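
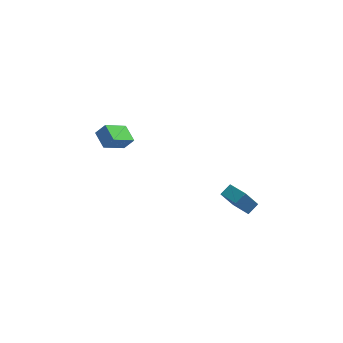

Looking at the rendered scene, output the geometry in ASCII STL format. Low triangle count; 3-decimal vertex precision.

solid 
facet normal -0.485 0.800 0.353
outer loop
vertex -5.09 -0.281 2.653
vertex -4.516 -0.244 3.358
vertex -4.061 0.737 1.762
endloop
endfacet
facet normal -0.631 -0.040 -0.775
outer loop
vertex -3.484 -0.216 1.342
vertex -5.09 -0.281 2.653
vertex -4.061 0.737 1.762
endloop
endfacet
facet normal -0.485 0.800 0.354
outer loop
vertex -4.061 0.737 1.762
vertex -4.516 -0.244 3.358
vertex -3.487 0.773 2.467
endloop
endfacet
facet normal 0.606 0.598 -0.524
outer loop
vertex -3.487 0.773 2.467
vertex -3.484 -0.216 1.342
vertex -4.061 0.737 1.762
endloop
endfacet
facet normal -0.606 -0.598 0.525
outer loop
vertex -5.09 -0.281 2.653
vertex -3.939 -1.197 2.938
vertex -4.516 -0.244 3.358
endloop
endfacet
facet normal -0.631 -0.041 -0.775
outer loop
vertex -4.513 -1.233 2.233
vertex -5.09 -0.281 2.653
vertex -3.484 -0.216 1.342
endloop
endfacet
facet normal -0.606 -0.598 0.524
outer loop
vertex -4.513 -1.233 2.233
vertex -3.939 -1.197 2.938
vertex -5.09 -0.281 2.653
endloop
endfacet
facet normal 0.631 0.040 0.775
outer loop
vertex -4.516 -0.244 3.358
vertex -3.939 -1.197 2.938
vertex -3.487 0.773 2.467
endloop
endfacet
facet normal 0.606 0.598 -0.524
outer loop
vertex -2.91 -0.179 2.047
vertex -3.484 -0.216 1.342
vertex -3.487 0.773 2.467
endloop
endfacet
facet normal 0.631 0.041 0.775
outer loop
vertex -3.487 0.773 2.467
vertex -3.939 -1.197 2.938
vertex -2.91 -0.179 2.047
endloop
endfacet
facet normal 0.485 -0.800 -0.353
outer loop
vertex -2.91 -0.179 2.047
vertex -4.513 -1.233 2.233
vertex -3.484 -0.216 1.342
endloop
endfacet
facet normal 0.485 -0.800 -0.354
outer loop
vertex -3.939 -1.197 2.938
vertex -4.513 -1.233 2.233
vertex -2.91 -0.179 2.047
endloop
endfacet
facet normal -0.590 -0.633 -0.501
outer loop
vertex 3.07 -4.023 0.439
vertex 2.164 -2.984 0.192
vertex 3.761 -3.708 -0.773
endloop
endfacet
facet normal 0.647 -0.742 0.176
outer loop
vertex 4.256 -3.176 -0.352
vertex 3.07 -4.023 0.439
vertex 3.761 -3.708 -0.773
endloop
endfacet
facet normal -0.590 -0.633 -0.501
outer loop
vertex 3.761 -3.708 -0.773
vertex 2.164 -2.984 0.192
vertex 2.855 -2.669 -1.02
endloop
endfacet
facet normal 0.484 0.220 -0.847
outer loop
vertex 2.855 -2.669 -1.02
vertex 4.256 -3.176 -0.352
vertex 3.761 -3.708 -0.773
endloop
endfacet
facet normal -0.484 -0.220 0.847
outer loop
vertex 3.07 -4.023 0.439
vertex 2.659 -2.452 0.613
vertex 2.164 -2.984 0.192
endloop
endfacet
facet normal 0.647 -0.742 0.176
outer loop
vertex 3.565 -3.491 0.86
vertex 3.07 -4.023 0.439
vertex 4.256 -3.176 -0.352
endloop
endfacet
facet normal -0.484 -0.220 0.847
outer loop
vertex 3.565 -3.491 0.86
vertex 2.659 -2.452 0.613
vertex 3.07 -4.023 0.439
endloop
endfacet
facet normal -0.647 0.742 -0.176
outer loop
vertex 2.164 -2.984 0.192
vertex 2.659 -2.452 0.613
vertex 2.855 -2.669 -1.02
endloop
endfacet
facet normal 0.484 0.220 -0.847
outer loop
vertex 3.35 -2.137 -0.599
vertex 4.256 -3.176 -0.352
vertex 2.855 -2.669 -1.02
endloop
endfacet
facet normal -0.647 0.742 -0.176
outer loop
vertex 2.855 -2.669 -1.02
vertex 2.659 -2.452 0.613
vertex 3.35 -2.137 -0.599
endloop
endfacet
facet normal 0.590 0.633 0.501
outer loop
vertex 3.35 -2.137 -0.599
vertex 3.565 -3.491 0.86
vertex 4.256 -3.176 -0.352
endloop
endfacet
facet normal 0.590 0.633 0.501
outer loop
vertex 2.659 -2.452 0.613
vertex 3.565 -3.491 0.86
vertex 3.35 -2.137 -0.599
endloop
endfacet

endsolid


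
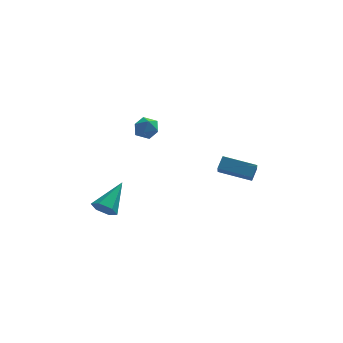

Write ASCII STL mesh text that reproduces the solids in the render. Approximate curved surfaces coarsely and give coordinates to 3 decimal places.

solid 
facet normal -0.941 0.251 0.225
outer loop
vertex 2.17 1.524 -0.195
vertex 2.478 2.086 0.465
vertex 2.222 2.447 -1.006
endloop
endfacet
facet normal -0.335 -0.611 -0.717
outer loop
vertex 4.142 1.934 -1.465
vertex 2.17 1.524 -0.195
vertex 2.222 2.447 -1.006
endloop
endfacet
facet normal -0.941 0.251 0.225
outer loop
vertex 2.222 2.447 -1.006
vertex 2.478 2.086 0.465
vertex 2.53 3.009 -0.346
endloop
endfacet
facet normal 0.043 0.751 -0.659
outer loop
vertex 2.53 3.009 -0.346
vertex 4.142 1.934 -1.465
vertex 2.222 2.447 -1.006
endloop
endfacet
facet normal -0.043 -0.751 0.659
outer loop
vertex 2.17 1.524 -0.195
vertex 4.398 1.573 0.006
vertex 2.478 2.086 0.465
endloop
endfacet
facet normal -0.335 -0.611 -0.717
outer loop
vertex 4.09 1.011 -0.654
vertex 2.17 1.524 -0.195
vertex 4.142 1.934 -1.465
endloop
endfacet
facet normal -0.043 -0.751 0.659
outer loop
vertex 4.09 1.011 -0.654
vertex 4.398 1.573 0.006
vertex 2.17 1.524 -0.195
endloop
endfacet
facet normal 0.335 0.611 0.717
outer loop
vertex 2.478 2.086 0.465
vertex 4.398 1.573 0.006
vertex 2.53 3.009 -0.346
endloop
endfacet
facet normal 0.043 0.751 -0.659
outer loop
vertex 4.45 2.496 -0.805
vertex 4.142 1.934 -1.465
vertex 2.53 3.009 -0.346
endloop
endfacet
facet normal 0.335 0.611 0.717
outer loop
vertex 2.53 3.009 -0.346
vertex 4.398 1.573 0.006
vertex 4.45 2.496 -0.805
endloop
endfacet
facet normal 0.941 -0.251 -0.225
outer loop
vertex 4.45 2.496 -0.805
vertex 4.09 1.011 -0.654
vertex 4.142 1.934 -1.465
endloop
endfacet
facet normal 0.941 -0.251 -0.225
outer loop
vertex 4.398 1.573 0.006
vertex 4.09 1.011 -0.654
vertex 4.45 2.496 -0.805
endloop
endfacet
facet normal -1.000 -0.003 -0.025
outer loop
vertex -2.446 3.712 2.117
vertex -2.435 2.946 1.769
vertex -2.456 3.027 2.606
endloop
endfacet
facet normal -0.760 0.385 0.524
outer loop
vertex -2.446 3.712 2.117
vertex -2.456 3.027 2.606
vertex -1.977 3.686 2.816
endloop
endfacet
facet normal -0.342 0.902 0.263
outer loop
vertex -2.446 3.712 2.117
vertex -1.977 3.686 2.816
vertex -1.66 4.013 2.108
endloop
endfacet
facet normal -0.324 0.833 -0.448
outer loop
vertex -2.446 3.712 2.117
vertex -1.66 4.013 2.108
vertex -1.943 3.555 1.461
endloop
endfacet
facet normal -0.731 0.274 -0.626
outer loop
vertex -2.446 3.712 2.117
vertex -1.943 3.555 1.461
vertex -2.435 2.946 1.769
endloop
endfacet
facet normal -0.357 -0.038 0.933
outer loop
vertex -1.977 3.686 2.816
vertex -2.456 3.027 2.606
vertex -1.677 2.905 2.899
endloop
endfacet
facet normal -0.745 -0.665 0.046
outer loop
vertex -2.456 3.027 2.606
vertex -2.435 2.946 1.769
vertex -1.96 2.447 2.252
endloop
endfacet
facet normal -0.310 -0.217 -0.925
outer loop
vertex -2.435 2.946 1.769
vertex -1.943 3.555 1.461
vertex -1.643 2.774 1.544
endloop
endfacet
facet normal 0.348 0.687 -0.638
outer loop
vertex -1.943 3.555 1.461
vertex -1.66 4.013 2.108
vertex -1.164 3.433 1.754
endloop
endfacet
facet normal 0.319 0.798 0.511
outer loop
vertex -1.66 4.013 2.108
vertex -1.977 3.686 2.816
vertex -1.185 3.514 2.591
endloop
endfacet
facet normal 0.324 -0.833 0.448
outer loop
vertex -1.174 2.748 2.243
vertex -1.677 2.905 2.899
vertex -1.96 2.447 2.252
endloop
endfacet
facet normal 0.342 -0.902 -0.263
outer loop
vertex -1.174 2.748 2.243
vertex -1.96 2.447 2.252
vertex -1.643 2.774 1.544
endloop
endfacet
facet normal 0.760 -0.385 -0.524
outer loop
vertex -1.174 2.748 2.243
vertex -1.643 2.774 1.544
vertex -1.164 3.433 1.754
endloop
endfacet
facet normal 1.000 0.003 0.025
outer loop
vertex -1.174 2.748 2.243
vertex -1.164 3.433 1.754
vertex -1.185 3.514 2.591
endloop
endfacet
facet normal 0.731 -0.274 0.626
outer loop
vertex -1.174 2.748 2.243
vertex -1.185 3.514 2.591
vertex -1.677 2.905 2.899
endloop
endfacet
facet normal -0.348 -0.687 0.638
outer loop
vertex -1.96 2.447 2.252
vertex -1.677 2.905 2.899
vertex -2.456 3.027 2.606
endloop
endfacet
facet normal -0.319 -0.798 -0.511
outer loop
vertex -1.643 2.774 1.544
vertex -1.96 2.447 2.252
vertex -2.435 2.946 1.769
endloop
endfacet
facet normal 0.357 0.038 -0.933
outer loop
vertex -1.164 3.433 1.754
vertex -1.643 2.774 1.544
vertex -1.943 3.555 1.461
endloop
endfacet
facet normal 0.745 0.665 -0.046
outer loop
vertex -1.185 3.514 2.591
vertex -1.164 3.433 1.754
vertex -1.66 4.013 2.108
endloop
endfacet
facet normal 0.310 0.217 0.925
outer loop
vertex -1.677 2.905 2.899
vertex -1.185 3.514 2.591
vertex -1.977 3.686 2.816
endloop
endfacet
facet normal -0.449 -0.704 -0.550
outer loop
vertex -3.661 -3.716 -0.311
vertex -4.106 -3.154 -0.667
vertex -3.399 -3.361 -0.979
endloop
endfacet
facet normal 0.929 -0.313 0.198
outer loop
vertex -3.661 -3.716 -0.311
vertex -3.399 -3.361 -0.979
vertex -3.134 -1.626 0.527
endloop
endfacet
facet normal -0.449 -0.705 -0.549
outer loop
vertex -3.399 -3.361 -0.979
vertex -4.106 -3.154 -0.667
vertex -3.844 -2.8 -1.335
endloop
endfacet
facet normal 0.803 0.316 -0.505
outer loop
vertex -3.399 -3.361 -0.979
vertex -3.844 -2.8 -1.335
vertex -3.134 -1.626 0.527
endloop
endfacet
facet normal -0.449 -0.705 -0.549
outer loop
vertex -3.844 -2.8 -1.335
vertex -4.106 -3.154 -0.667
vertex -4.551 -2.593 -1.023
endloop
endfacet
facet normal 0.011 0.844 -0.536
outer loop
vertex -3.844 -2.8 -1.335
vertex -4.551 -2.593 -1.023
vertex -3.134 -1.626 0.527
endloop
endfacet
facet normal -0.448 -0.705 -0.551
outer loop
vertex -4.551 -2.593 -1.023
vertex -4.106 -3.154 -0.667
vertex -4.813 -2.948 -0.356
endloop
endfacet
facet normal -0.656 0.742 0.137
outer loop
vertex -4.551 -2.593 -1.023
vertex -4.813 -2.948 -0.356
vertex -3.134 -1.626 0.527
endloop
endfacet
facet normal -0.448 -0.705 -0.551
outer loop
vertex -4.813 -2.948 -0.356
vertex -4.106 -3.154 -0.667
vertex -4.368 -3.509 0.0
endloop
endfacet
facet normal -0.530 0.112 0.840
outer loop
vertex -4.813 -2.948 -0.356
vertex -4.368 -3.509 0.0
vertex -3.134 -1.626 0.527
endloop
endfacet
facet normal -0.448 -0.704 -0.551
outer loop
vertex -4.368 -3.509 0.0
vertex -4.106 -3.154 -0.667
vertex -3.661 -3.716 -0.311
endloop
endfacet
facet normal 0.262 -0.415 0.871
outer loop
vertex -4.368 -3.509 0.0
vertex -3.661 -3.716 -0.311
vertex -3.134 -1.626 0.527
endloop
endfacet

endsolid


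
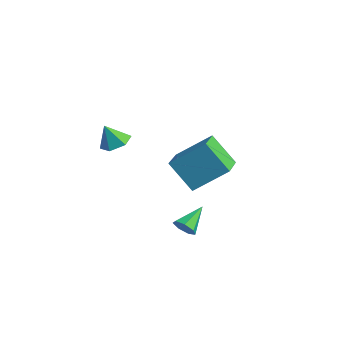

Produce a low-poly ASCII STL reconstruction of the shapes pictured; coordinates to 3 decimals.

solid 
facet normal 0.171 -0.867 -0.469
outer loop
vertex 3.821 -3.91 -1.33
vertex 3.406 -4.149 -1.039
vertex 3.38 -3.887 -1.533
endloop
endfacet
facet normal 0.301 0.767 -0.566
outer loop
vertex 3.821 -3.91 -1.33
vertex 3.38 -3.887 -1.533
vertex 3.174 -2.971 -0.401
endloop
endfacet
facet normal 0.172 -0.866 -0.469
outer loop
vertex 3.38 -3.887 -1.533
vertex 3.406 -4.149 -1.039
vertex 2.959 -4.062 -1.364
endloop
endfacet
facet normal -0.500 0.626 -0.598
outer loop
vertex 3.38 -3.887 -1.533
vertex 2.959 -4.062 -1.364
vertex 3.174 -2.971 -0.401
endloop
endfacet
facet normal 0.171 -0.867 -0.468
outer loop
vertex 2.959 -4.062 -1.364
vertex 3.406 -4.149 -1.039
vertex 2.875 -4.302 -0.95
endloop
endfacet
facet normal -0.969 0.241 -0.057
outer loop
vertex 2.959 -4.062 -1.364
vertex 2.875 -4.302 -0.95
vertex 3.174 -2.971 -0.401
endloop
endfacet
facet normal 0.171 -0.867 -0.469
outer loop
vertex 2.875 -4.302 -0.95
vertex 3.406 -4.149 -1.039
vertex 3.192 -4.427 -0.603
endloop
endfacet
facet normal -0.752 -0.100 0.651
outer loop
vertex 2.875 -4.302 -0.95
vertex 3.192 -4.427 -0.603
vertex 3.174 -2.971 -0.401
endloop
endfacet
facet normal 0.171 -0.867 -0.469
outer loop
vertex 3.192 -4.427 -0.603
vertex 3.406 -4.149 -1.039
vertex 3.67 -4.343 -0.584
endloop
endfacet
facet normal -0.015 -0.138 0.990
outer loop
vertex 3.192 -4.427 -0.603
vertex 3.67 -4.343 -0.584
vertex 3.174 -2.971 -0.401
endloop
endfacet
facet normal 0.170 -0.867 -0.468
outer loop
vertex 3.67 -4.343 -0.584
vertex 3.406 -4.149 -1.039
vertex 3.95 -4.113 -0.908
endloop
endfacet
facet normal 0.690 0.155 0.707
outer loop
vertex 3.67 -4.343 -0.584
vertex 3.95 -4.113 -0.908
vertex 3.174 -2.971 -0.401
endloop
endfacet
facet normal 0.170 -0.867 -0.469
outer loop
vertex 3.95 -4.113 -0.908
vertex 3.406 -4.149 -1.039
vertex 3.821 -3.91 -1.33
endloop
endfacet
facet normal 0.830 0.558 0.014
outer loop
vertex 3.95 -4.113 -0.908
vertex 3.821 -3.91 -1.33
vertex 3.174 -2.971 -0.401
endloop
endfacet
facet normal 0.285 0.313 -0.906
outer loop
vertex -2.005 -3.71 0.649
vertex -2.389 -3.074 0.748
vertex -1.67 -3.116 0.96
endloop
endfacet
facet normal 0.592 -0.610 0.527
outer loop
vertex -2.005 -3.71 0.649
vertex -1.67 -3.116 0.96
vertex -2.711 -3.426 1.772
endloop
endfacet
facet normal 0.285 0.313 -0.906
outer loop
vertex -1.67 -3.116 0.96
vertex -2.389 -3.074 0.748
vertex -2.054 -2.479 1.059
endloop
endfacet
facet normal 0.561 0.214 0.800
outer loop
vertex -1.67 -3.116 0.96
vertex -2.054 -2.479 1.059
vertex -2.711 -3.426 1.772
endloop
endfacet
facet normal 0.286 0.313 -0.906
outer loop
vertex -2.054 -2.479 1.059
vertex -2.389 -3.074 0.748
vertex -2.772 -2.437 0.847
endloop
endfacet
facet normal -0.175 0.667 0.724
outer loop
vertex -2.054 -2.479 1.059
vertex -2.772 -2.437 0.847
vertex -2.711 -3.426 1.772
endloop
endfacet
facet normal 0.286 0.313 -0.906
outer loop
vertex -2.772 -2.437 0.847
vertex -2.389 -3.074 0.748
vertex -3.107 -3.031 0.536
endloop
endfacet
facet normal -0.877 0.298 0.376
outer loop
vertex -2.772 -2.437 0.847
vertex -3.107 -3.031 0.536
vertex -2.711 -3.426 1.772
endloop
endfacet
facet normal 0.286 0.313 -0.906
outer loop
vertex -3.107 -3.031 0.536
vertex -2.389 -3.074 0.748
vertex -2.723 -3.668 0.437
endloop
endfacet
facet normal -0.845 -0.525 0.103
outer loop
vertex -3.107 -3.031 0.536
vertex -2.723 -3.668 0.437
vertex -2.711 -3.426 1.772
endloop
endfacet
facet normal 0.286 0.313 -0.906
outer loop
vertex -2.723 -3.668 0.437
vertex -2.389 -3.074 0.748
vertex -2.005 -3.71 0.649
endloop
endfacet
facet normal -0.110 -0.978 0.178
outer loop
vertex -2.723 -3.668 0.437
vertex -2.005 -3.71 0.649
vertex -2.711 -3.426 1.772
endloop
endfacet
facet normal -0.468 -0.655 -0.593
outer loop
vertex 0.632 -2.655 0.782
vertex -0.476 -1.317 0.177
vertex 1.758 -2.302 -0.496
endloop
endfacet
facet normal 0.602 -0.727 0.329
outer loop
vertex 2.656 -1.043 0.643
vertex 0.632 -2.655 0.782
vertex 1.758 -2.302 -0.496
endloop
endfacet
facet normal -0.468 -0.655 -0.593
outer loop
vertex 1.758 -2.302 -0.496
vertex -0.476 -1.317 0.177
vertex 0.65 -0.963 -1.101
endloop
endfacet
facet normal 0.647 0.203 -0.735
outer loop
vertex 0.65 -0.963 -1.101
vertex 2.656 -1.043 0.643
vertex 1.758 -2.302 -0.496
endloop
endfacet
facet normal -0.647 -0.203 0.735
outer loop
vertex 0.632 -2.655 0.782
vertex 0.422 -0.058 1.316
vertex -0.476 -1.317 0.177
endloop
endfacet
facet normal 0.602 -0.728 0.329
outer loop
vertex 1.53 -1.397 1.921
vertex 0.632 -2.655 0.782
vertex 2.656 -1.043 0.643
endloop
endfacet
facet normal -0.647 -0.203 0.735
outer loop
vertex 1.53 -1.397 1.921
vertex 0.422 -0.058 1.316
vertex 0.632 -2.655 0.782
endloop
endfacet
facet normal -0.602 0.727 -0.329
outer loop
vertex -0.476 -1.317 0.177
vertex 0.422 -0.058 1.316
vertex 0.65 -0.963 -1.101
endloop
endfacet
facet normal 0.647 0.203 -0.735
outer loop
vertex 1.548 0.295 0.038
vertex 2.656 -1.043 0.643
vertex 0.65 -0.963 -1.101
endloop
endfacet
facet normal -0.602 0.728 -0.329
outer loop
vertex 0.65 -0.963 -1.101
vertex 0.422 -0.058 1.316
vertex 1.548 0.295 0.038
endloop
endfacet
facet normal 0.467 0.655 0.593
outer loop
vertex 1.548 0.295 0.038
vertex 1.53 -1.397 1.921
vertex 2.656 -1.043 0.643
endloop
endfacet
facet normal 0.468 0.655 0.593
outer loop
vertex 0.422 -0.058 1.316
vertex 1.53 -1.397 1.921
vertex 1.548 0.295 0.038
endloop
endfacet

endsolid


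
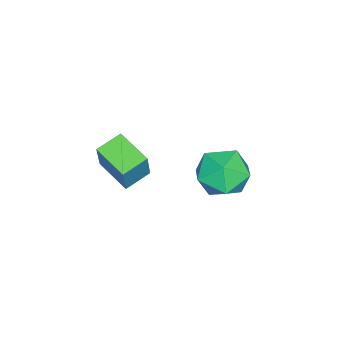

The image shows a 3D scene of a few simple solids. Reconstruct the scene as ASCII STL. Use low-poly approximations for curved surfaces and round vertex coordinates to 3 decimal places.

solid 
facet normal -0.823 0.498 0.273
outer loop
vertex 2.941 0.765 4.964
vertex 3.544 1.963 4.598
vertex 2.417 0.625 3.641
endloop
endfacet
facet normal -0.434 -0.862 0.263
outer loop
vertex 3.256 0.117 3.362
vertex 2.941 0.765 4.964
vertex 2.417 0.625 3.641
endloop
endfacet
facet normal -0.823 0.498 0.273
outer loop
vertex 2.417 0.625 3.641
vertex 3.544 1.963 4.598
vertex 3.02 1.823 3.275
endloop
endfacet
facet normal -0.367 -0.098 -0.925
outer loop
vertex 3.02 1.823 3.275
vertex 3.256 0.117 3.362
vertex 2.417 0.625 3.641
endloop
endfacet
facet normal 0.367 0.098 0.925
outer loop
vertex 2.941 0.765 4.964
vertex 4.383 1.455 4.319
vertex 3.544 1.963 4.598
endloop
endfacet
facet normal -0.434 -0.862 0.263
outer loop
vertex 3.78 0.257 4.685
vertex 2.941 0.765 4.964
vertex 3.256 0.117 3.362
endloop
endfacet
facet normal 0.367 0.098 0.925
outer loop
vertex 3.78 0.257 4.685
vertex 4.383 1.455 4.319
vertex 2.941 0.765 4.964
endloop
endfacet
facet normal 0.434 0.862 -0.263
outer loop
vertex 3.544 1.963 4.598
vertex 4.383 1.455 4.319
vertex 3.02 1.823 3.275
endloop
endfacet
facet normal -0.367 -0.098 -0.925
outer loop
vertex 3.859 1.315 2.996
vertex 3.256 0.117 3.362
vertex 3.02 1.823 3.275
endloop
endfacet
facet normal 0.434 0.862 -0.263
outer loop
vertex 3.02 1.823 3.275
vertex 4.383 1.455 4.319
vertex 3.859 1.315 2.996
endloop
endfacet
facet normal 0.823 -0.498 -0.273
outer loop
vertex 3.859 1.315 2.996
vertex 3.78 0.257 4.685
vertex 3.256 0.117 3.362
endloop
endfacet
facet normal 0.823 -0.498 -0.273
outer loop
vertex 4.383 1.455 4.319
vertex 3.78 0.257 4.685
vertex 3.859 1.315 2.996
endloop
endfacet
facet normal -0.932 0.163 0.325
outer loop
vertex -1.215 3.769 0.477
vertex -1.298 2.679 0.786
vertex -0.906 3.45 1.523
endloop
endfacet
facet normal -0.534 0.752 0.387
outer loop
vertex -1.215 3.769 0.477
vertex -0.906 3.45 1.523
vertex -0.273 4.196 0.946
endloop
endfacet
facet normal -0.288 0.921 -0.261
outer loop
vertex -1.215 3.769 0.477
vertex -0.273 4.196 0.946
vertex -0.273 3.887 -0.146
endloop
endfacet
facet normal -0.534 0.437 -0.724
outer loop
vertex -1.215 3.769 0.477
vertex -0.273 3.887 -0.146
vertex -0.906 2.949 -0.245
endloop
endfacet
facet normal -0.931 -0.032 -0.362
outer loop
vertex -1.215 3.769 0.477
vertex -0.906 2.949 -0.245
vertex -1.298 2.679 0.786
endloop
endfacet
facet normal 0.026 0.598 0.801
outer loop
vertex -0.273 4.196 0.946
vertex -0.906 3.45 1.523
vertex 0.226 3.371 1.545
endloop
endfacet
facet normal -0.618 -0.356 0.701
outer loop
vertex -0.906 3.45 1.523
vertex -1.298 2.679 0.786
vertex -0.407 2.433 1.446
endloop
endfacet
facet normal -0.617 -0.671 -0.410
outer loop
vertex -1.298 2.679 0.786
vertex -0.906 2.949 -0.245
vertex -0.407 2.124 0.354
endloop
endfacet
facet normal 0.025 0.088 -0.996
outer loop
vertex -0.906 2.949 -0.245
vertex -0.273 3.887 -0.146
vertex 0.226 2.87 -0.223
endloop
endfacet
facet normal 0.423 0.872 -0.247
outer loop
vertex -0.273 3.887 -0.146
vertex -0.273 4.196 0.946
vertex 0.618 3.641 0.514
endloop
endfacet
facet normal 0.534 -0.437 0.724
outer loop
vertex 0.535 2.551 0.823
vertex 0.226 3.371 1.545
vertex -0.407 2.433 1.446
endloop
endfacet
facet normal 0.288 -0.921 0.261
outer loop
vertex 0.535 2.551 0.823
vertex -0.407 2.433 1.446
vertex -0.407 2.124 0.354
endloop
endfacet
facet normal 0.534 -0.752 -0.387
outer loop
vertex 0.535 2.551 0.823
vertex -0.407 2.124 0.354
vertex 0.226 2.87 -0.223
endloop
endfacet
facet normal 0.932 -0.163 -0.325
outer loop
vertex 0.535 2.551 0.823
vertex 0.226 2.87 -0.223
vertex 0.618 3.641 0.514
endloop
endfacet
facet normal 0.931 0.032 0.362
outer loop
vertex 0.535 2.551 0.823
vertex 0.618 3.641 0.514
vertex 0.226 3.371 1.545
endloop
endfacet
facet normal -0.025 -0.088 0.996
outer loop
vertex -0.407 2.433 1.446
vertex 0.226 3.371 1.545
vertex -0.906 3.45 1.523
endloop
endfacet
facet normal -0.423 -0.872 0.247
outer loop
vertex -0.407 2.124 0.354
vertex -0.407 2.433 1.446
vertex -1.298 2.679 0.786
endloop
endfacet
facet normal -0.026 -0.598 -0.801
outer loop
vertex 0.226 2.87 -0.223
vertex -0.407 2.124 0.354
vertex -0.906 2.949 -0.245
endloop
endfacet
facet normal 0.618 0.356 -0.701
outer loop
vertex 0.618 3.641 0.514
vertex 0.226 2.87 -0.223
vertex -0.273 3.887 -0.146
endloop
endfacet
facet normal 0.617 0.671 0.410
outer loop
vertex 0.226 3.371 1.545
vertex 0.618 3.641 0.514
vertex -0.273 4.196 0.946
endloop
endfacet

endsolid


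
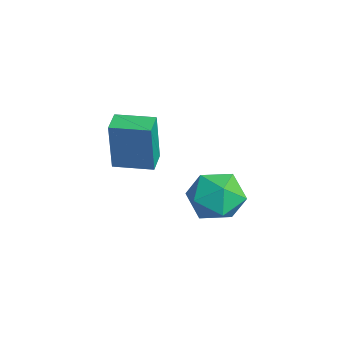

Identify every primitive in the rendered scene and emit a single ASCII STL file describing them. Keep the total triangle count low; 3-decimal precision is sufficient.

solid 
facet normal -0.852 0.521 0.060
outer loop
vertex -4.393 -0.398 2.673
vertex -3.613 0.871 2.728
vertex -4.459 -0.266 0.588
endloop
endfacet
facet normal -0.524 -0.851 -0.037
outer loop
vertex -3.667 -0.751 0.532
vertex -4.393 -0.398 2.673
vertex -4.459 -0.266 0.588
endloop
endfacet
facet normal -0.851 0.521 0.060
outer loop
vertex -4.459 -0.266 0.588
vertex -3.613 0.871 2.728
vertex -3.679 1.002 0.643
endloop
endfacet
facet normal -0.032 0.063 -0.998
outer loop
vertex -3.679 1.002 0.643
vertex -3.667 -0.751 0.532
vertex -4.459 -0.266 0.588
endloop
endfacet
facet normal 0.032 -0.063 0.998
outer loop
vertex -4.393 -0.398 2.673
vertex -2.821 0.386 2.672
vertex -3.613 0.871 2.728
endloop
endfacet
facet normal -0.523 -0.852 -0.037
outer loop
vertex -3.601 -0.882 2.617
vertex -4.393 -0.398 2.673
vertex -3.667 -0.751 0.532
endloop
endfacet
facet normal 0.032 -0.063 0.998
outer loop
vertex -3.601 -0.882 2.617
vertex -2.821 0.386 2.672
vertex -4.393 -0.398 2.673
endloop
endfacet
facet normal 0.524 0.851 0.037
outer loop
vertex -3.613 0.871 2.728
vertex -2.821 0.386 2.672
vertex -3.679 1.002 0.643
endloop
endfacet
facet normal -0.032 0.063 -0.998
outer loop
vertex -2.887 0.518 0.587
vertex -3.667 -0.751 0.532
vertex -3.679 1.002 0.643
endloop
endfacet
facet normal 0.523 0.852 0.037
outer loop
vertex -3.679 1.002 0.643
vertex -2.821 0.386 2.672
vertex -2.887 0.518 0.587
endloop
endfacet
facet normal 0.852 -0.521 -0.060
outer loop
vertex -2.887 0.518 0.587
vertex -3.601 -0.882 2.617
vertex -3.667 -0.751 0.532
endloop
endfacet
facet normal 0.851 -0.521 -0.060
outer loop
vertex -2.821 0.386 2.672
vertex -3.601 -0.882 2.617
vertex -2.887 0.518 0.587
endloop
endfacet
facet normal 0.012 0.103 0.995
outer loop
vertex -4.094 3.926 -1.354
vertex -4.255 2.734 -1.229
vertex -3.137 3.19 -1.29
endloop
endfacet
facet normal 0.416 0.601 0.683
outer loop
vertex -4.094 3.926 -1.354
vertex -3.137 3.19 -1.29
vertex -3.148 4.101 -2.085
endloop
endfacet
facet normal 0.002 0.972 0.236
outer loop
vertex -4.094 3.926 -1.354
vertex -3.148 4.101 -2.085
vertex -4.273 4.208 -2.516
endloop
endfacet
facet normal -0.658 0.703 0.272
outer loop
vertex -4.094 3.926 -1.354
vertex -4.273 4.208 -2.516
vertex -4.957 3.363 -1.987
endloop
endfacet
facet normal -0.651 0.166 0.741
outer loop
vertex -4.094 3.926 -1.354
vertex -4.957 3.363 -1.987
vertex -4.255 2.734 -1.229
endloop
endfacet
facet normal 0.916 0.270 0.296
outer loop
vertex -3.148 4.101 -2.085
vertex -3.137 3.19 -1.29
vertex -2.723 3.017 -2.413
endloop
endfacet
facet normal 0.263 -0.537 0.801
outer loop
vertex -3.137 3.19 -1.29
vertex -4.255 2.734 -1.229
vertex -3.407 2.172 -1.884
endloop
endfacet
facet normal -0.811 -0.436 0.390
outer loop
vertex -4.255 2.734 -1.229
vertex -4.957 3.363 -1.987
vertex -4.532 2.279 -2.315
endloop
endfacet
facet normal -0.822 0.434 -0.370
outer loop
vertex -4.957 3.363 -1.987
vertex -4.273 4.208 -2.516
vertex -4.543 3.19 -3.11
endloop
endfacet
facet normal 0.246 0.870 -0.427
outer loop
vertex -4.273 4.208 -2.516
vertex -3.148 4.101 -2.085
vertex -3.425 3.646 -3.171
endloop
endfacet
facet normal 0.658 -0.703 -0.272
outer loop
vertex -3.586 2.454 -3.046
vertex -2.723 3.017 -2.413
vertex -3.407 2.172 -1.884
endloop
endfacet
facet normal -0.002 -0.972 -0.236
outer loop
vertex -3.586 2.454 -3.046
vertex -3.407 2.172 -1.884
vertex -4.532 2.279 -2.315
endloop
endfacet
facet normal -0.416 -0.601 -0.683
outer loop
vertex -3.586 2.454 -3.046
vertex -4.532 2.279 -2.315
vertex -4.543 3.19 -3.11
endloop
endfacet
facet normal -0.012 -0.103 -0.995
outer loop
vertex -3.586 2.454 -3.046
vertex -4.543 3.19 -3.11
vertex -3.425 3.646 -3.171
endloop
endfacet
facet normal 0.651 -0.166 -0.741
outer loop
vertex -3.586 2.454 -3.046
vertex -3.425 3.646 -3.171
vertex -2.723 3.017 -2.413
endloop
endfacet
facet normal 0.822 -0.434 0.370
outer loop
vertex -3.407 2.172 -1.884
vertex -2.723 3.017 -2.413
vertex -3.137 3.19 -1.29
endloop
endfacet
facet normal -0.246 -0.870 0.427
outer loop
vertex -4.532 2.279 -2.315
vertex -3.407 2.172 -1.884
vertex -4.255 2.734 -1.229
endloop
endfacet
facet normal -0.916 -0.270 -0.296
outer loop
vertex -4.543 3.19 -3.11
vertex -4.532 2.279 -2.315
vertex -4.957 3.363 -1.987
endloop
endfacet
facet normal -0.263 0.537 -0.801
outer loop
vertex -3.425 3.646 -3.171
vertex -4.543 3.19 -3.11
vertex -4.273 4.208 -2.516
endloop
endfacet
facet normal 0.811 0.436 -0.390
outer loop
vertex -2.723 3.017 -2.413
vertex -3.425 3.646 -3.171
vertex -3.148 4.101 -2.085
endloop
endfacet

endsolid


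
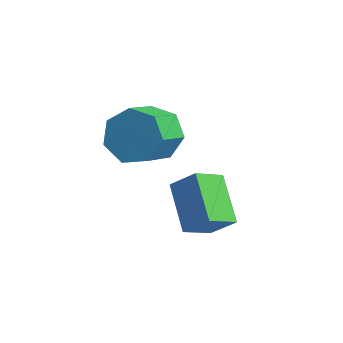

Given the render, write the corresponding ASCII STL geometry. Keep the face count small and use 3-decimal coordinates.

solid 
facet normal -0.442 -0.684 0.580
outer loop
vertex 0.944 -4.703 1.019
vertex 0.01 -3.524 1.698
vertex 0.213 -4.857 0.281
endloop
endfacet
facet normal 0.566 -0.714 -0.412
outer loop
vertex 0.73 -4.056 -0.398
vertex 0.944 -4.703 1.019
vertex 0.213 -4.857 0.281
endloop
endfacet
facet normal -0.442 -0.684 0.580
outer loop
vertex 0.213 -4.857 0.281
vertex 0.01 -3.524 1.698
vertex -0.721 -3.678 0.959
endloop
endfacet
facet normal -0.696 -0.147 -0.703
outer loop
vertex -0.721 -3.678 0.959
vertex 0.73 -4.056 -0.398
vertex 0.213 -4.857 0.281
endloop
endfacet
facet normal 0.696 0.147 0.703
outer loop
vertex 0.944 -4.703 1.019
vertex 0.527 -2.723 1.019
vertex 0.01 -3.524 1.698
endloop
endfacet
facet normal 0.566 -0.714 -0.412
outer loop
vertex 1.461 -3.902 0.341
vertex 0.944 -4.703 1.019
vertex 0.73 -4.056 -0.398
endloop
endfacet
facet normal 0.696 0.146 0.703
outer loop
vertex 1.461 -3.902 0.341
vertex 0.527 -2.723 1.019
vertex 0.944 -4.703 1.019
endloop
endfacet
facet normal -0.566 0.714 0.411
outer loop
vertex 0.01 -3.524 1.698
vertex 0.527 -2.723 1.019
vertex -0.721 -3.678 0.959
endloop
endfacet
facet normal -0.696 -0.146 -0.703
outer loop
vertex -0.204 -2.877 0.281
vertex 0.73 -4.056 -0.398
vertex -0.721 -3.678 0.959
endloop
endfacet
facet normal -0.566 0.714 0.412
outer loop
vertex -0.721 -3.678 0.959
vertex 0.527 -2.723 1.019
vertex -0.204 -2.877 0.281
endloop
endfacet
facet normal 0.442 0.684 -0.580
outer loop
vertex -0.204 -2.877 0.281
vertex 1.461 -3.902 0.341
vertex 0.73 -4.056 -0.398
endloop
endfacet
facet normal 0.442 0.684 -0.580
outer loop
vertex 0.527 -2.723 1.019
vertex 1.461 -3.902 0.341
vertex -0.204 -2.877 0.281
endloop
endfacet
facet normal 0.047 0.759 -0.649
outer loop
vertex -1.697 -1.463 -0.365
vertex -2.418 -1.017 0.105
vertex -1.463 -0.946 0.257
endloop
endfacet
facet normal 0.959 -0.215 -0.183
outer loop
vertex -1.697 -1.463 -0.365
vertex -1.463 -0.946 0.257
vertex -1.78 -2.829 0.804
endloop
endfacet
facet normal 0.959 -0.215 -0.183
outer loop
vertex -1.78 -2.829 0.804
vertex -1.463 -0.946 0.257
vertex -1.546 -2.312 1.426
endloop
endfacet
facet normal -0.046 -0.760 0.649
outer loop
vertex -1.78 -2.829 0.804
vertex -1.546 -2.312 1.426
vertex -2.502 -2.383 1.275
endloop
endfacet
facet normal 0.047 0.759 -0.650
outer loop
vertex -1.463 -0.946 0.257
vertex -2.418 -1.017 0.105
vertex -1.948 -0.482 0.764
endloop
endfacet
facet normal 0.816 0.347 0.463
outer loop
vertex -1.463 -0.946 0.257
vertex -1.948 -0.482 0.764
vertex -1.546 -2.312 1.426
endloop
endfacet
facet normal 0.815 0.347 0.464
outer loop
vertex -1.546 -2.312 1.426
vertex -1.948 -0.482 0.764
vertex -2.032 -1.848 1.933
endloop
endfacet
facet normal -0.046 -0.759 0.650
outer loop
vertex -1.546 -2.312 1.426
vertex -2.032 -1.848 1.933
vertex -2.502 -2.383 1.275
endloop
endfacet
facet normal 0.046 0.759 -0.649
outer loop
vertex -1.948 -0.482 0.764
vertex -2.418 -1.017 0.105
vertex -2.788 -0.421 0.776
endloop
endfacet
facet normal 0.058 0.647 0.760
outer loop
vertex -1.948 -0.482 0.764
vertex -2.788 -0.421 0.776
vertex -2.032 -1.848 1.933
endloop
endfacet
facet normal 0.058 0.647 0.760
outer loop
vertex -2.032 -1.848 1.933
vertex -2.788 -0.421 0.776
vertex -2.871 -1.787 1.945
endloop
endfacet
facet normal -0.046 -0.759 0.650
outer loop
vertex -2.032 -1.848 1.933
vertex -2.871 -1.787 1.945
vertex -2.502 -2.383 1.275
endloop
endfacet
facet normal 0.046 0.759 -0.649
outer loop
vertex -2.788 -0.421 0.776
vertex -2.418 -1.017 0.105
vertex -3.349 -0.809 0.282
endloop
endfacet
facet normal -0.744 0.460 0.484
outer loop
vertex -2.788 -0.421 0.776
vertex -3.349 -0.809 0.282
vertex -2.871 -1.787 1.945
endloop
endfacet
facet normal -0.744 0.460 0.484
outer loop
vertex -2.871 -1.787 1.945
vertex -3.349 -0.809 0.282
vertex -3.432 -2.175 1.452
endloop
endfacet
facet normal -0.046 -0.759 0.650
outer loop
vertex -2.871 -1.787 1.945
vertex -3.432 -2.175 1.452
vertex -2.502 -2.383 1.275
endloop
endfacet
facet normal 0.046 0.759 -0.649
outer loop
vertex -3.349 -0.809 0.282
vertex -2.418 -1.017 0.105
vertex -3.209 -1.353 -0.344
endloop
endfacet
facet normal -0.985 -0.074 -0.156
outer loop
vertex -3.349 -0.809 0.282
vertex -3.209 -1.353 -0.344
vertex -3.432 -2.175 1.452
endloop
endfacet
facet normal -0.985 -0.072 -0.156
outer loop
vertex -3.432 -2.175 1.452
vertex -3.209 -1.353 -0.344
vertex -3.293 -2.719 0.825
endloop
endfacet
facet normal -0.046 -0.760 0.649
outer loop
vertex -3.432 -2.175 1.452
vertex -3.293 -2.719 0.825
vertex -2.502 -2.383 1.275
endloop
endfacet
facet normal 0.047 0.759 -0.650
outer loop
vertex -3.209 -1.353 -0.344
vertex -2.418 -1.017 0.105
vertex -2.474 -1.645 -0.632
endloop
endfacet
facet normal -0.485 -0.551 -0.679
outer loop
vertex -3.209 -1.353 -0.344
vertex -2.474 -1.645 -0.632
vertex -3.293 -2.719 0.825
endloop
endfacet
facet normal -0.485 -0.552 -0.679
outer loop
vertex -3.293 -2.719 0.825
vertex -2.474 -1.645 -0.632
vertex -2.557 -3.011 0.537
endloop
endfacet
facet normal -0.047 -0.759 0.649
outer loop
vertex -3.293 -2.719 0.825
vertex -2.557 -3.011 0.537
vertex -2.502 -2.383 1.275
endloop
endfacet
facet normal 0.046 0.759 -0.650
outer loop
vertex -2.474 -1.645 -0.632
vertex -2.418 -1.017 0.105
vertex -1.697 -1.463 -0.365
endloop
endfacet
facet normal 0.381 -0.614 -0.691
outer loop
vertex -2.474 -1.645 -0.632
vertex -1.697 -1.463 -0.365
vertex -2.557 -3.011 0.537
endloop
endfacet
facet normal 0.381 -0.614 -0.691
outer loop
vertex -2.557 -3.011 0.537
vertex -1.697 -1.463 -0.365
vertex -1.78 -2.829 0.804
endloop
endfacet
facet normal -0.045 -0.759 0.649
outer loop
vertex -2.557 -3.011 0.537
vertex -1.78 -2.829 0.804
vertex -2.502 -2.383 1.275
endloop
endfacet

endsolid


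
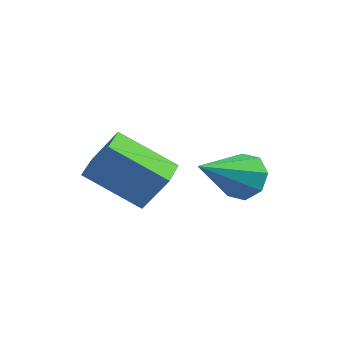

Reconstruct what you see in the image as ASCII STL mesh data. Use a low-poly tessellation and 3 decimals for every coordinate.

solid 
facet normal -0.837 -0.144 0.528
outer loop
vertex -0.063 -0.54 0.207
vertex -0.245 0.35 0.161
vertex -0.705 -0.726 -0.862
endloop
endfacet
facet normal 0.200 -0.979 0.050
outer loop
vertex 0.785 -0.47 -1.801
vertex -0.063 -0.54 0.207
vertex -0.705 -0.726 -0.862
endloop
endfacet
facet normal -0.837 -0.144 0.528
outer loop
vertex -0.705 -0.726 -0.862
vertex -0.245 0.35 0.161
vertex -0.887 0.165 -0.907
endloop
endfacet
facet normal -0.509 -0.147 -0.848
outer loop
vertex -0.887 0.165 -0.907
vertex 0.785 -0.47 -1.801
vertex -0.705 -0.726 -0.862
endloop
endfacet
facet normal 0.509 0.148 0.848
outer loop
vertex -0.063 -0.54 0.207
vertex 1.245 0.606 -0.778
vertex -0.245 0.35 0.161
endloop
endfacet
facet normal 0.199 -0.979 0.050
outer loop
vertex 1.427 -0.285 -0.733
vertex -0.063 -0.54 0.207
vertex 0.785 -0.47 -1.801
endloop
endfacet
facet normal 0.510 0.147 0.848
outer loop
vertex 1.427 -0.285 -0.733
vertex 1.245 0.606 -0.778
vertex -0.063 -0.54 0.207
endloop
endfacet
facet normal -0.199 0.979 -0.050
outer loop
vertex -0.245 0.35 0.161
vertex 1.245 0.606 -0.778
vertex -0.887 0.165 -0.907
endloop
endfacet
facet normal -0.509 -0.148 -0.848
outer loop
vertex 0.603 0.42 -1.847
vertex 0.785 -0.47 -1.801
vertex -0.887 0.165 -0.907
endloop
endfacet
facet normal -0.199 0.979 -0.051
outer loop
vertex -0.887 0.165 -0.907
vertex 1.245 0.606 -0.778
vertex 0.603 0.42 -1.847
endloop
endfacet
facet normal 0.837 0.144 -0.528
outer loop
vertex 0.603 0.42 -1.847
vertex 1.427 -0.285 -0.733
vertex 0.785 -0.47 -1.801
endloop
endfacet
facet normal 0.837 0.144 -0.528
outer loop
vertex 1.245 0.606 -0.778
vertex 1.427 -0.285 -0.733
vertex 0.603 0.42 -1.847
endloop
endfacet
facet normal 0.314 0.753 -0.578
outer loop
vertex 3.16 1.272 -1.56
vertex 2.538 1.616 -1.449
vertex 3.178 1.602 -1.12
endloop
endfacet
facet normal 0.792 -0.503 0.345
outer loop
vertex 3.16 1.272 -1.56
vertex 3.178 1.602 -1.12
vertex 1.942 0.184 -0.351
endloop
endfacet
facet normal 0.313 0.754 -0.578
outer loop
vertex 3.178 1.602 -1.12
vertex 2.538 1.616 -1.449
vertex 2.82 1.941 -0.872
endloop
endfacet
facet normal 0.551 -0.028 0.834
outer loop
vertex 3.178 1.602 -1.12
vertex 2.82 1.941 -0.872
vertex 1.942 0.184 -0.351
endloop
endfacet
facet normal 0.313 0.754 -0.578
outer loop
vertex 2.82 1.941 -0.872
vertex 2.538 1.616 -1.449
vertex 2.297 2.089 -0.962
endloop
endfacet
facet normal -0.073 0.317 0.946
outer loop
vertex 2.82 1.941 -0.872
vertex 2.297 2.089 -0.962
vertex 1.942 0.184 -0.351
endloop
endfacet
facet normal 0.314 0.754 -0.577
outer loop
vertex 2.297 2.089 -0.962
vertex 2.538 1.616 -1.449
vertex 1.915 1.96 -1.338
endloop
endfacet
facet normal -0.716 0.331 0.614
outer loop
vertex 2.297 2.089 -0.962
vertex 1.915 1.96 -1.338
vertex 1.942 0.184 -0.351
endloop
endfacet
facet normal 0.313 0.753 -0.579
outer loop
vertex 1.915 1.96 -1.338
vertex 2.538 1.616 -1.449
vertex 1.898 1.629 -1.778
endloop
endfacet
facet normal -0.999 0.004 0.035
outer loop
vertex 1.915 1.96 -1.338
vertex 1.898 1.629 -1.778
vertex 1.942 0.184 -0.351
endloop
endfacet
facet normal 0.312 0.754 -0.578
outer loop
vertex 1.898 1.629 -1.778
vertex 2.538 1.616 -1.449
vertex 2.255 1.291 -2.026
endloop
endfacet
facet normal -0.758 -0.469 -0.452
outer loop
vertex 1.898 1.629 -1.778
vertex 2.255 1.291 -2.026
vertex 1.942 0.184 -0.351
endloop
endfacet
facet normal 0.313 0.754 -0.578
outer loop
vertex 2.255 1.291 -2.026
vertex 2.538 1.616 -1.449
vertex 2.778 1.143 -1.936
endloop
endfacet
facet normal -0.134 -0.815 -0.564
outer loop
vertex 2.255 1.291 -2.026
vertex 2.778 1.143 -1.936
vertex 1.942 0.184 -0.351
endloop
endfacet
facet normal 0.314 0.754 -0.577
outer loop
vertex 2.778 1.143 -1.936
vertex 2.538 1.616 -1.449
vertex 3.16 1.272 -1.56
endloop
endfacet
facet normal 0.509 -0.829 -0.233
outer loop
vertex 2.778 1.143 -1.936
vertex 3.16 1.272 -1.56
vertex 1.942 0.184 -0.351
endloop
endfacet

endsolid


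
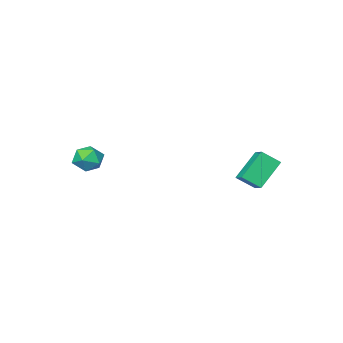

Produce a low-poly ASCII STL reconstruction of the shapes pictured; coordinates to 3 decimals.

solid 
facet normal -0.710 -0.067 0.701
outer loop
vertex -3.618 3.248 3.19
vertex -4.412 3.863 2.445
vertex -3.908 2.423 2.817
endloop
endfacet
facet normal 0.635 -0.492 0.596
outer loop
vertex -2.488 2.557 1.415
vertex -3.618 3.248 3.19
vertex -3.908 2.423 2.817
endloop
endfacet
facet normal -0.709 -0.067 0.702
outer loop
vertex -3.908 2.423 2.817
vertex -4.412 3.863 2.445
vertex -4.702 3.038 2.073
endloop
endfacet
facet normal -0.305 -0.868 -0.392
outer loop
vertex -4.702 3.038 2.073
vertex -2.488 2.557 1.415
vertex -3.908 2.423 2.817
endloop
endfacet
facet normal 0.305 0.868 0.392
outer loop
vertex -3.618 3.248 3.19
vertex -2.992 3.997 1.043
vertex -4.412 3.863 2.445
endloop
endfacet
facet normal 0.635 -0.492 0.596
outer loop
vertex -2.198 3.382 1.787
vertex -3.618 3.248 3.19
vertex -2.488 2.557 1.415
endloop
endfacet
facet normal 0.305 0.868 0.392
outer loop
vertex -2.198 3.382 1.787
vertex -2.992 3.997 1.043
vertex -3.618 3.248 3.19
endloop
endfacet
facet normal -0.635 0.492 -0.596
outer loop
vertex -4.412 3.863 2.445
vertex -2.992 3.997 1.043
vertex -4.702 3.038 2.073
endloop
endfacet
facet normal -0.305 -0.868 -0.392
outer loop
vertex -3.282 3.172 0.67
vertex -2.488 2.557 1.415
vertex -4.702 3.038 2.073
endloop
endfacet
facet normal -0.635 0.492 -0.595
outer loop
vertex -4.702 3.038 2.073
vertex -2.992 3.997 1.043
vertex -3.282 3.172 0.67
endloop
endfacet
facet normal 0.710 0.067 -0.701
outer loop
vertex -3.282 3.172 0.67
vertex -2.198 3.382 1.787
vertex -2.488 2.557 1.415
endloop
endfacet
facet normal 0.710 0.068 -0.701
outer loop
vertex -2.992 3.997 1.043
vertex -2.198 3.382 1.787
vertex -3.282 3.172 0.67
endloop
endfacet
facet normal -0.450 0.790 0.416
outer loop
vertex 3.012 -1.659 2.45
vertex 2.319 -2.203 2.734
vertex 3.055 -2.07 3.278
endloop
endfacet
facet normal 0.259 0.871 0.419
outer loop
vertex 3.012 -1.659 2.45
vertex 3.055 -2.07 3.278
vertex 3.806 -2.034 2.739
endloop
endfacet
facet normal 0.488 0.834 -0.257
outer loop
vertex 3.012 -1.659 2.45
vertex 3.806 -2.034 2.739
vertex 3.535 -2.146 1.862
endloop
endfacet
facet normal -0.080 0.732 -0.677
outer loop
vertex 3.012 -1.659 2.45
vertex 3.535 -2.146 1.862
vertex 2.615 -2.25 1.858
endloop
endfacet
facet normal -0.660 0.705 -0.261
outer loop
vertex 3.012 -1.659 2.45
vertex 2.615 -2.25 1.858
vertex 2.319 -2.203 2.734
endloop
endfacet
facet normal 0.542 0.323 0.776
outer loop
vertex 3.806 -2.034 2.739
vertex 3.055 -2.07 3.278
vertex 3.605 -2.81 3.202
endloop
endfacet
facet normal -0.606 0.192 0.772
outer loop
vertex 3.055 -2.07 3.278
vertex 2.319 -2.203 2.734
vertex 2.685 -2.914 3.198
endloop
endfacet
facet normal -0.945 0.053 -0.322
outer loop
vertex 2.319 -2.203 2.734
vertex 2.615 -2.25 1.858
vertex 2.414 -3.026 2.321
endloop
endfacet
facet normal -0.007 0.097 -0.995
outer loop
vertex 2.615 -2.25 1.858
vertex 3.535 -2.146 1.862
vertex 3.165 -2.99 1.782
endloop
endfacet
facet normal 0.912 0.263 -0.315
outer loop
vertex 3.535 -2.146 1.862
vertex 3.806 -2.034 2.739
vertex 3.901 -2.857 2.326
endloop
endfacet
facet normal 0.080 -0.732 0.677
outer loop
vertex 3.208 -3.401 2.61
vertex 3.605 -2.81 3.202
vertex 2.685 -2.914 3.198
endloop
endfacet
facet normal -0.488 -0.834 0.257
outer loop
vertex 3.208 -3.401 2.61
vertex 2.685 -2.914 3.198
vertex 2.414 -3.026 2.321
endloop
endfacet
facet normal -0.259 -0.871 -0.419
outer loop
vertex 3.208 -3.401 2.61
vertex 2.414 -3.026 2.321
vertex 3.165 -2.99 1.782
endloop
endfacet
facet normal 0.450 -0.790 -0.416
outer loop
vertex 3.208 -3.401 2.61
vertex 3.165 -2.99 1.782
vertex 3.901 -2.857 2.326
endloop
endfacet
facet normal 0.660 -0.705 0.261
outer loop
vertex 3.208 -3.401 2.61
vertex 3.901 -2.857 2.326
vertex 3.605 -2.81 3.202
endloop
endfacet
facet normal 0.007 -0.097 0.995
outer loop
vertex 2.685 -2.914 3.198
vertex 3.605 -2.81 3.202
vertex 3.055 -2.07 3.278
endloop
endfacet
facet normal -0.912 -0.263 0.315
outer loop
vertex 2.414 -3.026 2.321
vertex 2.685 -2.914 3.198
vertex 2.319 -2.203 2.734
endloop
endfacet
facet normal -0.542 -0.323 -0.776
outer loop
vertex 3.165 -2.99 1.782
vertex 2.414 -3.026 2.321
vertex 2.615 -2.25 1.858
endloop
endfacet
facet normal 0.606 -0.192 -0.772
outer loop
vertex 3.901 -2.857 2.326
vertex 3.165 -2.99 1.782
vertex 3.535 -2.146 1.862
endloop
endfacet
facet normal 0.945 -0.053 0.322
outer loop
vertex 3.605 -2.81 3.202
vertex 3.901 -2.857 2.326
vertex 3.806 -2.034 2.739
endloop
endfacet

endsolid


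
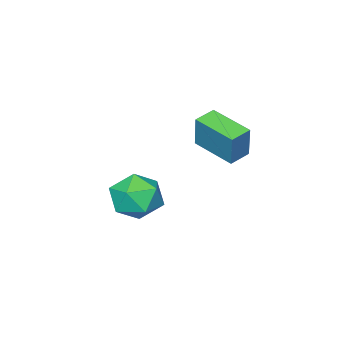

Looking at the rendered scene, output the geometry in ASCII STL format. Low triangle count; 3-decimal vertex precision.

solid 
facet normal -0.609 -0.443 0.658
outer loop
vertex 1.559 -0.681 -2.098
vertex 2.127 -1.744 -2.287
vertex 2.521 -0.988 -1.414
endloop
endfacet
facet normal -0.509 0.244 0.825
outer loop
vertex 1.559 -0.681 -2.098
vertex 2.521 -0.988 -1.414
vertex 2.404 0.155 -1.824
endloop
endfacet
facet normal -0.720 0.639 0.270
outer loop
vertex 1.559 -0.681 -2.098
vertex 2.404 0.155 -1.824
vertex 1.937 0.105 -2.95
endloop
endfacet
facet normal -0.951 0.197 -0.240
outer loop
vertex 1.559 -0.681 -2.098
vertex 1.937 0.105 -2.95
vertex 1.766 -1.069 -3.236
endloop
endfacet
facet normal -0.882 -0.471 0.000
outer loop
vertex 1.559 -0.681 -2.098
vertex 1.766 -1.069 -3.236
vertex 2.127 -1.744 -2.287
endloop
endfacet
facet normal 0.192 0.349 0.917
outer loop
vertex 2.404 0.155 -1.824
vertex 2.521 -0.988 -1.414
vertex 3.494 -0.391 -1.844
endloop
endfacet
facet normal 0.029 -0.762 0.647
outer loop
vertex 2.521 -0.988 -1.414
vertex 2.127 -1.744 -2.287
vertex 3.323 -1.565 -2.13
endloop
endfacet
facet normal -0.413 -0.809 -0.418
outer loop
vertex 2.127 -1.744 -2.287
vertex 1.766 -1.069 -3.236
vertex 2.856 -1.615 -3.256
endloop
endfacet
facet normal -0.524 0.273 -0.807
outer loop
vertex 1.766 -1.069 -3.236
vertex 1.937 0.105 -2.95
vertex 2.739 -0.472 -3.666
endloop
endfacet
facet normal -0.150 0.988 0.018
outer loop
vertex 1.937 0.105 -2.95
vertex 2.404 0.155 -1.824
vertex 3.133 0.284 -2.793
endloop
endfacet
facet normal 0.951 -0.197 0.240
outer loop
vertex 3.701 -0.779 -2.982
vertex 3.494 -0.391 -1.844
vertex 3.323 -1.565 -2.13
endloop
endfacet
facet normal 0.720 -0.639 -0.270
outer loop
vertex 3.701 -0.779 -2.982
vertex 3.323 -1.565 -2.13
vertex 2.856 -1.615 -3.256
endloop
endfacet
facet normal 0.509 -0.244 -0.825
outer loop
vertex 3.701 -0.779 -2.982
vertex 2.856 -1.615 -3.256
vertex 2.739 -0.472 -3.666
endloop
endfacet
facet normal 0.609 0.443 -0.658
outer loop
vertex 3.701 -0.779 -2.982
vertex 2.739 -0.472 -3.666
vertex 3.133 0.284 -2.793
endloop
endfacet
facet normal 0.882 0.471 -0.000
outer loop
vertex 3.701 -0.779 -2.982
vertex 3.133 0.284 -2.793
vertex 3.494 -0.391 -1.844
endloop
endfacet
facet normal 0.524 -0.273 0.807
outer loop
vertex 3.323 -1.565 -2.13
vertex 3.494 -0.391 -1.844
vertex 2.521 -0.988 -1.414
endloop
endfacet
facet normal 0.150 -0.988 -0.018
outer loop
vertex 2.856 -1.615 -3.256
vertex 3.323 -1.565 -2.13
vertex 2.127 -1.744 -2.287
endloop
endfacet
facet normal -0.192 -0.349 -0.917
outer loop
vertex 2.739 -0.472 -3.666
vertex 2.856 -1.615 -3.256
vertex 1.766 -1.069 -3.236
endloop
endfacet
facet normal -0.029 0.762 -0.647
outer loop
vertex 3.133 0.284 -2.793
vertex 2.739 -0.472 -3.666
vertex 1.937 0.105 -2.95
endloop
endfacet
facet normal 0.413 0.809 0.418
outer loop
vertex 3.494 -0.391 -1.844
vertex 3.133 0.284 -2.793
vertex 2.404 0.155 -1.824
endloop
endfacet
facet normal -0.981 0.032 0.192
outer loop
vertex -2.626 -1.643 0.029
vertex -2.644 0.383 -0.398
vertex -2.956 -1.99 -1.602
endloop
endfacet
facet normal 0.009 -0.978 0.206
outer loop
vertex -1.936 -2.023 -1.802
vertex -2.626 -1.643 0.029
vertex -2.956 -1.99 -1.602
endloop
endfacet
facet normal -0.981 0.032 0.192
outer loop
vertex -2.956 -1.99 -1.602
vertex -2.644 0.383 -0.398
vertex -2.974 0.035 -2.03
endloop
endfacet
facet normal -0.195 -0.204 -0.959
outer loop
vertex -2.974 0.035 -2.03
vertex -1.936 -2.023 -1.802
vertex -2.956 -1.99 -1.602
endloop
endfacet
facet normal 0.195 0.204 0.959
outer loop
vertex -2.626 -1.643 0.029
vertex -1.624 0.35 -0.598
vertex -2.644 0.383 -0.398
endloop
endfacet
facet normal 0.010 -0.978 0.207
outer loop
vertex -1.606 -1.675 -0.17
vertex -2.626 -1.643 0.029
vertex -1.936 -2.023 -1.802
endloop
endfacet
facet normal 0.194 0.205 0.960
outer loop
vertex -1.606 -1.675 -0.17
vertex -1.624 0.35 -0.598
vertex -2.626 -1.643 0.029
endloop
endfacet
facet normal -0.009 0.978 -0.207
outer loop
vertex -2.644 0.383 -0.398
vertex -1.624 0.35 -0.598
vertex -2.974 0.035 -2.03
endloop
endfacet
facet normal -0.194 -0.204 -0.960
outer loop
vertex -1.954 0.003 -2.229
vertex -1.936 -2.023 -1.802
vertex -2.974 0.035 -2.03
endloop
endfacet
facet normal -0.010 0.978 -0.206
outer loop
vertex -2.974 0.035 -2.03
vertex -1.624 0.35 -0.598
vertex -1.954 0.003 -2.229
endloop
endfacet
facet normal 0.981 -0.032 -0.192
outer loop
vertex -1.954 0.003 -2.229
vertex -1.606 -1.675 -0.17
vertex -1.936 -2.023 -1.802
endloop
endfacet
facet normal 0.981 -0.032 -0.192
outer loop
vertex -1.624 0.35 -0.598
vertex -1.606 -1.675 -0.17
vertex -1.954 0.003 -2.229
endloop
endfacet

endsolid


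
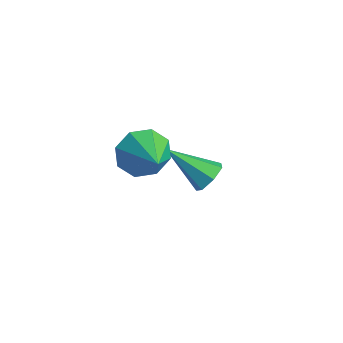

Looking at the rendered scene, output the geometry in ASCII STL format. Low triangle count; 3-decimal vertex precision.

solid 
facet normal 0.601 0.548 -0.582
outer loop
vertex 0.501 2.833 -0.938
vertex 0.215 2.46 -1.585
vertex -0.054 3.127 -1.234
endloop
endfacet
facet normal -0.179 0.509 0.842
outer loop
vertex 0.501 2.833 -0.938
vertex -0.054 3.127 -1.234
vertex -1.075 1.28 -0.335
endloop
endfacet
facet normal 0.600 0.548 -0.582
outer loop
vertex -0.054 3.127 -1.234
vertex 0.215 2.46 -1.585
vertex -0.406 2.918 -1.794
endloop
endfacet
facet normal -0.777 0.565 0.278
outer loop
vertex -0.054 3.127 -1.234
vertex -0.406 2.918 -1.794
vertex -1.075 1.28 -0.335
endloop
endfacet
facet normal 0.601 0.549 -0.581
outer loop
vertex -0.406 2.918 -1.794
vertex 0.215 2.46 -1.585
vertex -0.29 2.365 -2.197
endloop
endfacet
facet normal -0.932 0.064 -0.356
outer loop
vertex -0.406 2.918 -1.794
vertex -0.29 2.365 -2.197
vertex -1.075 1.28 -0.335
endloop
endfacet
facet normal 0.601 0.549 -0.581
outer loop
vertex -0.29 2.365 -2.197
vertex 0.215 2.46 -1.585
vertex 0.206 1.884 -2.139
endloop
endfacet
facet normal -0.530 -0.616 -0.583
outer loop
vertex -0.29 2.365 -2.197
vertex 0.206 1.884 -2.139
vertex -1.075 1.28 -0.335
endloop
endfacet
facet normal 0.600 0.550 -0.581
outer loop
vertex 0.206 1.884 -2.139
vertex 0.215 2.46 -1.585
vertex 0.71 1.836 -1.664
endloop
endfacet
facet normal 0.127 -0.964 -0.232
outer loop
vertex 0.206 1.884 -2.139
vertex 0.71 1.836 -1.664
vertex -1.075 1.28 -0.335
endloop
endfacet
facet normal 0.600 0.550 -0.581
outer loop
vertex 0.71 1.836 -1.664
vertex 0.215 2.46 -1.585
vertex 0.841 2.259 -1.129
endloop
endfacet
facet normal 0.546 -0.717 0.433
outer loop
vertex 0.71 1.836 -1.664
vertex 0.841 2.259 -1.129
vertex -1.075 1.28 -0.335
endloop
endfacet
facet normal 0.600 0.549 -0.582
outer loop
vertex 0.841 2.259 -1.129
vertex 0.215 2.46 -1.585
vertex 0.501 2.833 -0.938
endloop
endfacet
facet normal 0.409 -0.061 0.911
outer loop
vertex 0.841 2.259 -1.129
vertex 0.501 2.833 -0.938
vertex -1.075 1.28 -0.335
endloop
endfacet
facet normal -0.887 0.175 -0.427
outer loop
vertex 2.359 -1.921 2.126
vertex 2.045 -1.398 2.993
vertex 2.532 -1.13 2.09
endloop
endfacet
facet normal 0.775 -0.197 -0.600
outer loop
vertex 2.359 -1.921 2.126
vertex 2.532 -1.13 2.09
vertex 3.695 -1.722 3.787
endloop
endfacet
facet normal -0.887 0.175 -0.427
outer loop
vertex 2.532 -1.13 2.09
vertex 2.045 -1.398 2.993
vertex 2.42 -0.495 2.583
endloop
endfacet
facet normal 0.803 0.448 -0.394
outer loop
vertex 2.532 -1.13 2.09
vertex 2.42 -0.495 2.583
vertex 3.695 -1.722 3.787
endloop
endfacet
facet normal -0.887 0.175 -0.427
outer loop
vertex 2.42 -0.495 2.583
vertex 2.045 -1.398 2.993
vertex 2.088 -0.389 3.316
endloop
endfacet
facet normal 0.602 0.782 0.160
outer loop
vertex 2.42 -0.495 2.583
vertex 2.088 -0.389 3.316
vertex 3.695 -1.722 3.787
endloop
endfacet
facet normal -0.887 0.174 -0.427
outer loop
vertex 2.088 -0.389 3.316
vertex 2.045 -1.398 2.993
vertex 1.731 -0.874 3.86
endloop
endfacet
facet normal 0.291 0.611 0.736
outer loop
vertex 2.088 -0.389 3.316
vertex 1.731 -0.874 3.86
vertex 3.695 -1.722 3.787
endloop
endfacet
facet normal -0.887 0.174 -0.427
outer loop
vertex 1.731 -0.874 3.86
vertex 2.045 -1.398 2.993
vertex 1.558 -1.666 3.896
endloop
endfacet
facet normal 0.052 0.034 0.998
outer loop
vertex 1.731 -0.874 3.86
vertex 1.558 -1.666 3.896
vertex 3.695 -1.722 3.787
endloop
endfacet
facet normal -0.887 0.175 -0.427
outer loop
vertex 1.558 -1.666 3.896
vertex 2.045 -1.398 2.993
vertex 1.67 -2.3 3.403
endloop
endfacet
facet normal 0.024 -0.611 0.791
outer loop
vertex 1.558 -1.666 3.896
vertex 1.67 -2.3 3.403
vertex 3.695 -1.722 3.787
endloop
endfacet
facet normal -0.887 0.175 -0.427
outer loop
vertex 1.67 -2.3 3.403
vertex 2.045 -1.398 2.993
vertex 2.002 -2.406 2.67
endloop
endfacet
facet normal 0.225 -0.945 0.238
outer loop
vertex 1.67 -2.3 3.403
vertex 2.002 -2.406 2.67
vertex 3.695 -1.722 3.787
endloop
endfacet
facet normal -0.887 0.175 -0.427
outer loop
vertex 2.002 -2.406 2.67
vertex 2.045 -1.398 2.993
vertex 2.359 -1.921 2.126
endloop
endfacet
facet normal 0.536 -0.774 -0.338
outer loop
vertex 2.002 -2.406 2.67
vertex 2.359 -1.921 2.126
vertex 3.695 -1.722 3.787
endloop
endfacet

endsolid


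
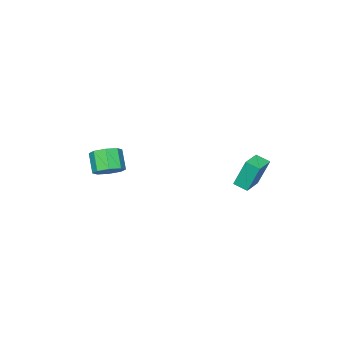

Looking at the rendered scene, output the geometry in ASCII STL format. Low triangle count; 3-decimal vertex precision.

solid 
facet normal 0.316 0.566 -0.761
outer loop
vertex 2.384 -3.45 2.646
vertex 1.526 -3.455 2.286
vertex 1.985 -2.909 2.883
endloop
endfacet
facet normal 0.766 0.321 0.557
outer loop
vertex 2.384 -3.45 2.646
vertex 1.985 -2.909 2.883
vertex 1.931 -4.26 3.734
endloop
endfacet
facet normal 0.766 0.320 0.557
outer loop
vertex 1.931 -4.26 3.734
vertex 1.985 -2.909 2.883
vertex 1.533 -3.72 3.971
endloop
endfacet
facet normal -0.316 -0.567 0.761
outer loop
vertex 1.931 -4.26 3.734
vertex 1.533 -3.72 3.971
vertex 1.074 -4.265 3.374
endloop
endfacet
facet normal 0.316 0.567 -0.761
outer loop
vertex 1.985 -2.909 2.883
vertex 1.526 -3.455 2.286
vertex 1.318 -2.689 2.77
endloop
endfacet
facet normal 0.145 0.763 0.629
outer loop
vertex 1.985 -2.909 2.883
vertex 1.318 -2.689 2.77
vertex 1.533 -3.72 3.971
endloop
endfacet
facet normal 0.146 0.763 0.629
outer loop
vertex 1.533 -3.72 3.971
vertex 1.318 -2.689 2.77
vertex 0.866 -3.499 3.858
endloop
endfacet
facet normal -0.317 -0.567 0.761
outer loop
vertex 1.533 -3.72 3.971
vertex 0.866 -3.499 3.858
vertex 1.074 -4.265 3.374
endloop
endfacet
facet normal 0.317 0.567 -0.761
outer loop
vertex 1.318 -2.689 2.77
vertex 1.526 -3.455 2.286
vertex 0.773 -2.917 2.373
endloop
endfacet
facet normal -0.560 0.759 0.333
outer loop
vertex 1.318 -2.689 2.77
vertex 0.773 -2.917 2.373
vertex 0.866 -3.499 3.858
endloop
endfacet
facet normal -0.559 0.759 0.333
outer loop
vertex 0.866 -3.499 3.858
vertex 0.773 -2.917 2.373
vertex 0.32 -3.727 3.461
endloop
endfacet
facet normal -0.317 -0.567 0.761
outer loop
vertex 0.866 -3.499 3.858
vertex 0.32 -3.727 3.461
vertex 1.074 -4.265 3.374
endloop
endfacet
facet normal 0.316 0.566 -0.761
outer loop
vertex 0.773 -2.917 2.373
vertex 1.526 -3.455 2.286
vertex 0.669 -3.46 1.926
endloop
endfacet
facet normal -0.937 0.310 -0.159
outer loop
vertex 0.773 -2.917 2.373
vertex 0.669 -3.46 1.926
vertex 0.32 -3.727 3.461
endloop
endfacet
facet normal -0.937 0.310 -0.159
outer loop
vertex 0.32 -3.727 3.461
vertex 0.669 -3.46 1.926
vertex 0.216 -4.27 3.014
endloop
endfacet
facet normal -0.316 -0.566 0.761
outer loop
vertex 0.32 -3.727 3.461
vertex 0.216 -4.27 3.014
vertex 1.074 -4.265 3.374
endloop
endfacet
facet normal 0.316 0.567 -0.761
outer loop
vertex 0.669 -3.46 1.926
vertex 1.526 -3.455 2.286
vertex 1.067 -4.0 1.689
endloop
endfacet
facet normal -0.766 -0.320 -0.557
outer loop
vertex 0.669 -3.46 1.926
vertex 1.067 -4.0 1.689
vertex 0.216 -4.27 3.014
endloop
endfacet
facet normal -0.766 -0.321 -0.557
outer loop
vertex 0.216 -4.27 3.014
vertex 1.067 -4.0 1.689
vertex 0.615 -4.811 2.777
endloop
endfacet
facet normal -0.316 -0.566 0.761
outer loop
vertex 0.216 -4.27 3.014
vertex 0.615 -4.811 2.777
vertex 1.074 -4.265 3.374
endloop
endfacet
facet normal 0.317 0.567 -0.761
outer loop
vertex 1.067 -4.0 1.689
vertex 1.526 -3.455 2.286
vertex 1.734 -4.221 1.802
endloop
endfacet
facet normal -0.146 -0.763 -0.630
outer loop
vertex 1.067 -4.0 1.689
vertex 1.734 -4.221 1.802
vertex 0.615 -4.811 2.777
endloop
endfacet
facet normal -0.145 -0.764 -0.629
outer loop
vertex 0.615 -4.811 2.777
vertex 1.734 -4.221 1.802
vertex 1.282 -5.031 2.89
endloop
endfacet
facet normal -0.316 -0.567 0.761
outer loop
vertex 0.615 -4.811 2.777
vertex 1.282 -5.031 2.89
vertex 1.074 -4.265 3.374
endloop
endfacet
facet normal 0.317 0.567 -0.761
outer loop
vertex 1.734 -4.221 1.802
vertex 1.526 -3.455 2.286
vertex 2.28 -3.993 2.199
endloop
endfacet
facet normal 0.559 -0.759 -0.333
outer loop
vertex 1.734 -4.221 1.802
vertex 2.28 -3.993 2.199
vertex 1.282 -5.031 2.89
endloop
endfacet
facet normal 0.560 -0.759 -0.332
outer loop
vertex 1.282 -5.031 2.89
vertex 2.28 -3.993 2.199
vertex 1.827 -4.803 3.287
endloop
endfacet
facet normal -0.317 -0.567 0.761
outer loop
vertex 1.282 -5.031 2.89
vertex 1.827 -4.803 3.287
vertex 1.074 -4.265 3.374
endloop
endfacet
facet normal 0.316 0.566 -0.761
outer loop
vertex 2.28 -3.993 2.199
vertex 1.526 -3.455 2.286
vertex 2.384 -3.45 2.646
endloop
endfacet
facet normal 0.937 -0.310 0.159
outer loop
vertex 2.28 -3.993 2.199
vertex 2.384 -3.45 2.646
vertex 1.827 -4.803 3.287
endloop
endfacet
facet normal 0.937 -0.310 0.159
outer loop
vertex 1.827 -4.803 3.287
vertex 2.384 -3.45 2.646
vertex 1.931 -4.26 3.734
endloop
endfacet
facet normal -0.316 -0.566 0.761
outer loop
vertex 1.827 -4.803 3.287
vertex 1.931 -4.26 3.734
vertex 1.074 -4.265 3.374
endloop
endfacet
facet normal -0.938 -0.339 -0.071
outer loop
vertex -3.54 2.884 4.261
vertex -3.807 3.687 3.955
vertex -3.199 2.315 2.47
endloop
endfacet
facet normal 0.297 -0.892 0.340
outer loop
vertex -1.933 2.773 2.565
vertex -3.54 2.884 4.261
vertex -3.199 2.315 2.47
endloop
endfacet
facet normal -0.938 -0.339 -0.071
outer loop
vertex -3.199 2.315 2.47
vertex -3.807 3.687 3.955
vertex -3.466 3.118 2.164
endloop
endfacet
facet normal 0.178 -0.298 -0.938
outer loop
vertex -3.466 3.118 2.164
vertex -1.933 2.773 2.565
vertex -3.199 2.315 2.47
endloop
endfacet
facet normal -0.178 0.298 0.938
outer loop
vertex -3.54 2.884 4.261
vertex -2.541 4.145 4.05
vertex -3.807 3.687 3.955
endloop
endfacet
facet normal 0.297 -0.892 0.340
outer loop
vertex -2.274 3.342 4.356
vertex -3.54 2.884 4.261
vertex -1.933 2.773 2.565
endloop
endfacet
facet normal -0.178 0.298 0.938
outer loop
vertex -2.274 3.342 4.356
vertex -2.541 4.145 4.05
vertex -3.54 2.884 4.261
endloop
endfacet
facet normal -0.297 0.892 -0.340
outer loop
vertex -3.807 3.687 3.955
vertex -2.541 4.145 4.05
vertex -3.466 3.118 2.164
endloop
endfacet
facet normal 0.178 -0.298 -0.938
outer loop
vertex -2.2 3.576 2.259
vertex -1.933 2.773 2.565
vertex -3.466 3.118 2.164
endloop
endfacet
facet normal -0.297 0.892 -0.340
outer loop
vertex -3.466 3.118 2.164
vertex -2.541 4.145 4.05
vertex -2.2 3.576 2.259
endloop
endfacet
facet normal 0.938 0.339 0.071
outer loop
vertex -2.2 3.576 2.259
vertex -2.274 3.342 4.356
vertex -1.933 2.773 2.565
endloop
endfacet
facet normal 0.938 0.339 0.071
outer loop
vertex -2.541 4.145 4.05
vertex -2.274 3.342 4.356
vertex -2.2 3.576 2.259
endloop
endfacet

endsolid


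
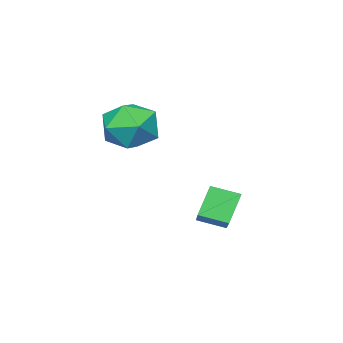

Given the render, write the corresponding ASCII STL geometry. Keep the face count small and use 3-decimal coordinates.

solid 
facet normal -0.552 -0.045 0.833
outer loop
vertex 2.763 0.618 -2.302
vertex 3.9 1.608 -1.495
vertex 2.28 1.4 -2.58
endloop
endfacet
facet normal -0.665 -0.579 -0.472
outer loop
vertex 2.92 1.452 -3.545
vertex 2.763 0.618 -2.302
vertex 2.28 1.4 -2.58
endloop
endfacet
facet normal -0.552 -0.046 0.833
outer loop
vertex 2.28 1.4 -2.58
vertex 3.9 1.608 -1.495
vertex 3.417 2.389 -1.772
endloop
endfacet
facet normal -0.503 0.815 -0.290
outer loop
vertex 3.417 2.389 -1.772
vertex 2.92 1.452 -3.545
vertex 2.28 1.4 -2.58
endloop
endfacet
facet normal 0.503 -0.814 0.290
outer loop
vertex 2.763 0.618 -2.302
vertex 4.54 1.66 -2.46
vertex 3.9 1.608 -1.495
endloop
endfacet
facet normal -0.665 -0.579 -0.472
outer loop
vertex 3.403 0.671 -3.268
vertex 2.763 0.618 -2.302
vertex 2.92 1.452 -3.545
endloop
endfacet
facet normal 0.503 -0.814 0.289
outer loop
vertex 3.403 0.671 -3.268
vertex 4.54 1.66 -2.46
vertex 2.763 0.618 -2.302
endloop
endfacet
facet normal 0.665 0.579 0.472
outer loop
vertex 3.9 1.608 -1.495
vertex 4.54 1.66 -2.46
vertex 3.417 2.389 -1.772
endloop
endfacet
facet normal -0.504 0.814 -0.289
outer loop
vertex 4.057 2.442 -2.738
vertex 2.92 1.452 -3.545
vertex 3.417 2.389 -1.772
endloop
endfacet
facet normal 0.665 0.579 0.472
outer loop
vertex 3.417 2.389 -1.772
vertex 4.54 1.66 -2.46
vertex 4.057 2.442 -2.738
endloop
endfacet
facet normal 0.551 0.046 -0.833
outer loop
vertex 4.057 2.442 -2.738
vertex 3.403 0.671 -3.268
vertex 2.92 1.452 -3.545
endloop
endfacet
facet normal 0.552 0.045 -0.832
outer loop
vertex 4.54 1.66 -2.46
vertex 3.403 0.671 -3.268
vertex 4.057 2.442 -2.738
endloop
endfacet
facet normal -0.884 -0.452 0.119
outer loop
vertex 2.677 -1.581 0.024
vertex 3.13 -2.506 -0.126
vertex 3.058 -2.112 0.834
endloop
endfacet
facet normal -0.853 0.150 0.500
outer loop
vertex 2.677 -1.581 0.024
vertex 3.058 -2.112 0.834
vertex 3.202 -1.083 0.771
endloop
endfacet
facet normal -0.724 0.689 0.049
outer loop
vertex 2.677 -1.581 0.024
vertex 3.202 -1.083 0.771
vertex 3.364 -0.841 -0.228
endloop
endfacet
facet normal -0.674 0.418 -0.609
outer loop
vertex 2.677 -1.581 0.024
vertex 3.364 -0.841 -0.228
vertex 3.319 -1.721 -0.783
endloop
endfacet
facet normal -0.773 -0.287 -0.565
outer loop
vertex 2.677 -1.581 0.024
vertex 3.319 -1.721 -0.783
vertex 3.13 -2.506 -0.126
endloop
endfacet
facet normal -0.301 0.100 0.948
outer loop
vertex 3.202 -1.083 0.771
vertex 3.058 -2.112 0.834
vertex 3.981 -1.699 1.083
endloop
endfacet
facet normal -0.350 -0.876 0.333
outer loop
vertex 3.058 -2.112 0.834
vertex 3.13 -2.506 -0.126
vertex 3.936 -2.579 0.528
endloop
endfacet
facet normal -0.170 -0.608 -0.775
outer loop
vertex 3.13 -2.506 -0.126
vertex 3.319 -1.721 -0.783
vertex 4.098 -2.337 -0.471
endloop
endfacet
facet normal -0.011 0.534 -0.846
outer loop
vertex 3.319 -1.721 -0.783
vertex 3.364 -0.841 -0.228
vertex 4.242 -1.308 -0.534
endloop
endfacet
facet normal -0.091 0.971 0.220
outer loop
vertex 3.364 -0.841 -0.228
vertex 3.202 -1.083 0.771
vertex 4.17 -0.914 0.426
endloop
endfacet
facet normal 0.674 -0.418 0.609
outer loop
vertex 4.623 -1.839 0.276
vertex 3.981 -1.699 1.083
vertex 3.936 -2.579 0.528
endloop
endfacet
facet normal 0.724 -0.689 -0.049
outer loop
vertex 4.623 -1.839 0.276
vertex 3.936 -2.579 0.528
vertex 4.098 -2.337 -0.471
endloop
endfacet
facet normal 0.853 -0.150 -0.500
outer loop
vertex 4.623 -1.839 0.276
vertex 4.098 -2.337 -0.471
vertex 4.242 -1.308 -0.534
endloop
endfacet
facet normal 0.884 0.452 -0.119
outer loop
vertex 4.623 -1.839 0.276
vertex 4.242 -1.308 -0.534
vertex 4.17 -0.914 0.426
endloop
endfacet
facet normal 0.773 0.287 0.565
outer loop
vertex 4.623 -1.839 0.276
vertex 4.17 -0.914 0.426
vertex 3.981 -1.699 1.083
endloop
endfacet
facet normal 0.011 -0.534 0.846
outer loop
vertex 3.936 -2.579 0.528
vertex 3.981 -1.699 1.083
vertex 3.058 -2.112 0.834
endloop
endfacet
facet normal 0.091 -0.971 -0.220
outer loop
vertex 4.098 -2.337 -0.471
vertex 3.936 -2.579 0.528
vertex 3.13 -2.506 -0.126
endloop
endfacet
facet normal 0.301 -0.100 -0.948
outer loop
vertex 4.242 -1.308 -0.534
vertex 4.098 -2.337 -0.471
vertex 3.319 -1.721 -0.783
endloop
endfacet
facet normal 0.350 0.876 -0.333
outer loop
vertex 4.17 -0.914 0.426
vertex 4.242 -1.308 -0.534
vertex 3.364 -0.841 -0.228
endloop
endfacet
facet normal 0.170 0.608 0.775
outer loop
vertex 3.981 -1.699 1.083
vertex 4.17 -0.914 0.426
vertex 3.202 -1.083 0.771
endloop
endfacet

endsolid


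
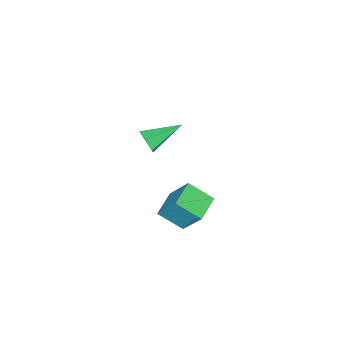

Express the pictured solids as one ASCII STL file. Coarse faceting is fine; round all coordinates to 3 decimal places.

solid 
facet normal 0.844 -0.418 -0.335
outer loop
vertex -1.906 -2.58 0.016
vertex -2.238 -2.798 -0.548
vertex -1.931 -2.18 -0.546
endloop
endfacet
facet normal 0.257 0.793 0.553
outer loop
vertex -1.906 -2.58 0.016
vertex -1.931 -2.18 -0.546
vertex -3.842 -2.002 0.088
endloop
endfacet
facet normal 0.844 -0.418 -0.335
outer loop
vertex -1.931 -2.18 -0.546
vertex -2.238 -2.798 -0.548
vertex -2.263 -2.398 -1.11
endloop
endfacet
facet normal -0.028 0.938 -0.346
outer loop
vertex -1.931 -2.18 -0.546
vertex -2.263 -2.398 -1.11
vertex -3.842 -2.002 0.088
endloop
endfacet
facet normal 0.844 -0.418 -0.335
outer loop
vertex -2.263 -2.398 -1.11
vertex -2.238 -2.798 -0.548
vertex -2.57 -3.016 -1.112
endloop
endfacet
facet normal -0.538 0.270 -0.798
outer loop
vertex -2.263 -2.398 -1.11
vertex -2.57 -3.016 -1.112
vertex -3.842 -2.002 0.088
endloop
endfacet
facet normal 0.844 -0.419 -0.335
outer loop
vertex -2.57 -3.016 -1.112
vertex -2.238 -2.798 -0.548
vertex -2.546 -3.416 -0.55
endloop
endfacet
facet normal -0.764 -0.541 -0.352
outer loop
vertex -2.57 -3.016 -1.112
vertex -2.546 -3.416 -0.55
vertex -3.842 -2.002 0.088
endloop
endfacet
facet normal 0.844 -0.419 -0.335
outer loop
vertex -2.546 -3.416 -0.55
vertex -2.238 -2.798 -0.548
vertex -2.214 -3.198 0.014
endloop
endfacet
facet normal -0.479 -0.686 0.547
outer loop
vertex -2.546 -3.416 -0.55
vertex -2.214 -3.198 0.014
vertex -3.842 -2.002 0.088
endloop
endfacet
facet normal 0.844 -0.419 -0.335
outer loop
vertex -2.214 -3.198 0.014
vertex -2.238 -2.798 -0.548
vertex -1.906 -2.58 0.016
endloop
endfacet
facet normal 0.032 -0.019 0.999
outer loop
vertex -2.214 -3.198 0.014
vertex -1.906 -2.58 0.016
vertex -3.842 -2.002 0.088
endloop
endfacet
facet normal -0.946 -0.258 0.196
outer loop
vertex 1.092 1.573 1.291
vertex 1.129 2.639 2.875
vertex 0.649 2.653 0.574
endloop
endfacet
facet normal -0.019 -0.559 -0.829
outer loop
vertex 1.851 2.981 0.325
vertex 1.092 1.573 1.291
vertex 0.649 2.653 0.574
endloop
endfacet
facet normal -0.946 -0.258 0.196
outer loop
vertex 0.649 2.653 0.574
vertex 1.129 2.639 2.875
vertex 0.686 3.72 2.158
endloop
endfacet
facet normal -0.324 0.788 -0.523
outer loop
vertex 0.686 3.72 2.158
vertex 1.851 2.981 0.325
vertex 0.649 2.653 0.574
endloop
endfacet
facet normal 0.324 -0.788 0.523
outer loop
vertex 1.092 1.573 1.291
vertex 2.331 2.967 2.626
vertex 1.129 2.639 2.875
endloop
endfacet
facet normal -0.020 -0.558 -0.829
outer loop
vertex 2.294 1.9 1.042
vertex 1.092 1.573 1.291
vertex 1.851 2.981 0.325
endloop
endfacet
facet normal 0.323 -0.788 0.524
outer loop
vertex 2.294 1.9 1.042
vertex 2.331 2.967 2.626
vertex 1.092 1.573 1.291
endloop
endfacet
facet normal 0.020 0.558 0.829
outer loop
vertex 1.129 2.639 2.875
vertex 2.331 2.967 2.626
vertex 0.686 3.72 2.158
endloop
endfacet
facet normal -0.323 0.789 -0.523
outer loop
vertex 1.888 4.047 1.909
vertex 1.851 2.981 0.325
vertex 0.686 3.72 2.158
endloop
endfacet
facet normal 0.020 0.559 0.829
outer loop
vertex 0.686 3.72 2.158
vertex 2.331 2.967 2.626
vertex 1.888 4.047 1.909
endloop
endfacet
facet normal 0.946 0.258 -0.196
outer loop
vertex 1.888 4.047 1.909
vertex 2.294 1.9 1.042
vertex 1.851 2.981 0.325
endloop
endfacet
facet normal 0.946 0.258 -0.196
outer loop
vertex 2.331 2.967 2.626
vertex 2.294 1.9 1.042
vertex 1.888 4.047 1.909
endloop
endfacet

endsolid


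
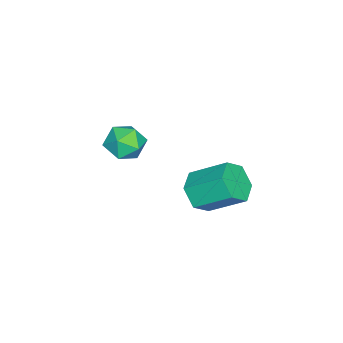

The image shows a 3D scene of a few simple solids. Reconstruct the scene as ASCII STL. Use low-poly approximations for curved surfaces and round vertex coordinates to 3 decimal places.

solid 
facet normal 0.044 -0.817 -0.574
outer loop
vertex -1.473 0.463 1.507
vertex -1.818 -0.089 2.266
vertex -2.457 0.33 1.621
endloop
endfacet
facet normal -0.170 0.560 -0.811
outer loop
vertex -1.473 0.463 1.507
vertex -2.457 0.33 1.621
vertex -1.557 2.041 2.615
endloop
endfacet
facet normal -0.169 0.560 -0.811
outer loop
vertex -1.557 2.041 2.615
vertex -2.457 0.33 1.621
vertex -2.542 1.908 2.729
endloop
endfacet
facet normal -0.044 0.817 0.574
outer loop
vertex -1.557 2.041 2.615
vertex -2.542 1.908 2.729
vertex -1.902 1.489 3.374
endloop
endfacet
facet normal 0.044 -0.817 -0.574
outer loop
vertex -2.457 0.33 1.621
vertex -1.818 -0.089 2.266
vertex -2.802 -0.222 2.38
endloop
endfacet
facet normal -0.938 0.165 -0.306
outer loop
vertex -2.457 0.33 1.621
vertex -2.802 -0.222 2.38
vertex -2.542 1.908 2.729
endloop
endfacet
facet normal -0.938 0.165 -0.306
outer loop
vertex -2.542 1.908 2.729
vertex -2.802 -0.222 2.38
vertex -2.887 1.356 3.489
endloop
endfacet
facet normal -0.043 0.818 0.574
outer loop
vertex -2.542 1.908 2.729
vertex -2.887 1.356 3.489
vertex -1.902 1.489 3.374
endloop
endfacet
facet normal 0.044 -0.817 -0.574
outer loop
vertex -2.802 -0.222 2.38
vertex -1.818 -0.089 2.266
vertex -2.163 -0.641 3.025
endloop
endfacet
facet normal -0.768 -0.395 0.504
outer loop
vertex -2.802 -0.222 2.38
vertex -2.163 -0.641 3.025
vertex -2.887 1.356 3.489
endloop
endfacet
facet normal -0.767 -0.395 0.505
outer loop
vertex -2.887 1.356 3.489
vertex -2.163 -0.641 3.025
vertex -2.247 0.937 4.133
endloop
endfacet
facet normal -0.043 0.817 0.575
outer loop
vertex -2.887 1.356 3.489
vertex -2.247 0.937 4.133
vertex -1.902 1.489 3.374
endloop
endfacet
facet normal 0.044 -0.817 -0.574
outer loop
vertex -2.163 -0.641 3.025
vertex -1.818 -0.089 2.266
vertex -1.178 -0.508 2.911
endloop
endfacet
facet normal 0.169 -0.560 0.811
outer loop
vertex -2.163 -0.641 3.025
vertex -1.178 -0.508 2.911
vertex -2.247 0.937 4.133
endloop
endfacet
facet normal 0.170 -0.560 0.811
outer loop
vertex -2.247 0.937 4.133
vertex -1.178 -0.508 2.911
vertex -1.263 1.07 4.019
endloop
endfacet
facet normal -0.044 0.817 0.574
outer loop
vertex -2.247 0.937 4.133
vertex -1.263 1.07 4.019
vertex -1.902 1.489 3.374
endloop
endfacet
facet normal 0.043 -0.818 -0.574
outer loop
vertex -1.178 -0.508 2.911
vertex -1.818 -0.089 2.266
vertex -0.833 0.044 2.151
endloop
endfacet
facet normal 0.938 -0.164 0.306
outer loop
vertex -1.178 -0.508 2.911
vertex -0.833 0.044 2.151
vertex -1.263 1.07 4.019
endloop
endfacet
facet normal 0.938 -0.165 0.306
outer loop
vertex -1.263 1.07 4.019
vertex -0.833 0.044 2.151
vertex -0.918 1.622 3.26
endloop
endfacet
facet normal -0.044 0.817 0.574
outer loop
vertex -1.263 1.07 4.019
vertex -0.918 1.622 3.26
vertex -1.902 1.489 3.374
endloop
endfacet
facet normal 0.043 -0.817 -0.575
outer loop
vertex -0.833 0.044 2.151
vertex -1.818 -0.089 2.266
vertex -1.473 0.463 1.507
endloop
endfacet
facet normal 0.767 0.396 -0.505
outer loop
vertex -0.833 0.044 2.151
vertex -1.473 0.463 1.507
vertex -0.918 1.622 3.26
endloop
endfacet
facet normal 0.768 0.395 -0.504
outer loop
vertex -0.918 1.622 3.26
vertex -1.473 0.463 1.507
vertex -1.557 2.041 2.615
endloop
endfacet
facet normal -0.044 0.817 0.574
outer loop
vertex -0.918 1.622 3.26
vertex -1.557 2.041 2.615
vertex -1.902 1.489 3.374
endloop
endfacet
facet normal -0.102 0.883 0.458
outer loop
vertex -3.978 -3.174 2.879
vertex -3.632 -3.574 3.726
vertex -2.998 -3.162 3.073
endloop
endfacet
facet normal 0.035 0.971 -0.237
outer loop
vertex -3.978 -3.174 2.879
vertex -2.998 -3.162 3.073
vertex -3.322 -3.375 2.152
endloop
endfacet
facet normal -0.476 0.638 -0.606
outer loop
vertex -3.978 -3.174 2.879
vertex -3.322 -3.375 2.152
vertex -4.157 -3.918 2.236
endloop
endfacet
facet normal -0.929 0.344 -0.139
outer loop
vertex -3.978 -3.174 2.879
vertex -4.157 -3.918 2.236
vertex -4.348 -4.04 3.209
endloop
endfacet
facet normal -0.697 0.495 0.519
outer loop
vertex -3.978 -3.174 2.879
vertex -4.348 -4.04 3.209
vertex -3.632 -3.574 3.726
endloop
endfacet
facet normal 0.658 0.650 -0.382
outer loop
vertex -3.322 -3.375 2.152
vertex -2.998 -3.162 3.073
vertex -2.572 -3.9 2.551
endloop
endfacet
facet normal 0.435 0.509 0.743
outer loop
vertex -2.998 -3.162 3.073
vertex -3.632 -3.574 3.726
vertex -2.763 -4.022 3.524
endloop
endfacet
facet normal -0.530 -0.118 0.840
outer loop
vertex -3.632 -3.574 3.726
vertex -4.348 -4.04 3.209
vertex -3.598 -4.565 3.608
endloop
endfacet
facet normal -0.904 -0.364 -0.223
outer loop
vertex -4.348 -4.04 3.209
vertex -4.157 -3.918 2.236
vertex -3.922 -4.778 2.687
endloop
endfacet
facet normal -0.171 0.111 -0.979
outer loop
vertex -4.157 -3.918 2.236
vertex -3.322 -3.375 2.152
vertex -3.288 -4.366 2.034
endloop
endfacet
facet normal 0.929 -0.344 0.139
outer loop
vertex -2.942 -4.766 2.881
vertex -2.572 -3.9 2.551
vertex -2.763 -4.022 3.524
endloop
endfacet
facet normal 0.476 -0.638 0.606
outer loop
vertex -2.942 -4.766 2.881
vertex -2.763 -4.022 3.524
vertex -3.598 -4.565 3.608
endloop
endfacet
facet normal -0.035 -0.971 0.237
outer loop
vertex -2.942 -4.766 2.881
vertex -3.598 -4.565 3.608
vertex -3.922 -4.778 2.687
endloop
endfacet
facet normal 0.102 -0.883 -0.458
outer loop
vertex -2.942 -4.766 2.881
vertex -3.922 -4.778 2.687
vertex -3.288 -4.366 2.034
endloop
endfacet
facet normal 0.697 -0.495 -0.519
outer loop
vertex -2.942 -4.766 2.881
vertex -3.288 -4.366 2.034
vertex -2.572 -3.9 2.551
endloop
endfacet
facet normal 0.904 0.364 0.223
outer loop
vertex -2.763 -4.022 3.524
vertex -2.572 -3.9 2.551
vertex -2.998 -3.162 3.073
endloop
endfacet
facet normal 0.171 -0.111 0.979
outer loop
vertex -3.598 -4.565 3.608
vertex -2.763 -4.022 3.524
vertex -3.632 -3.574 3.726
endloop
endfacet
facet normal -0.658 -0.650 0.382
outer loop
vertex -3.922 -4.778 2.687
vertex -3.598 -4.565 3.608
vertex -4.348 -4.04 3.209
endloop
endfacet
facet normal -0.435 -0.509 -0.743
outer loop
vertex -3.288 -4.366 2.034
vertex -3.922 -4.778 2.687
vertex -4.157 -3.918 2.236
endloop
endfacet
facet normal 0.530 0.118 -0.840
outer loop
vertex -2.572 -3.9 2.551
vertex -3.288 -4.366 2.034
vertex -3.322 -3.375 2.152
endloop
endfacet

endsolid
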